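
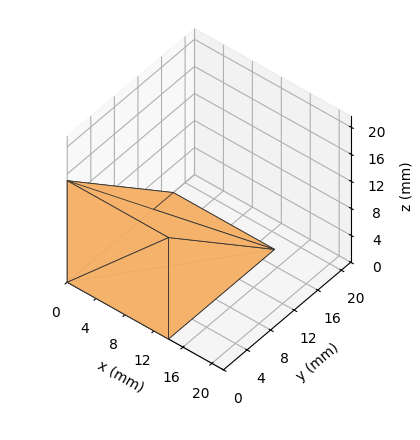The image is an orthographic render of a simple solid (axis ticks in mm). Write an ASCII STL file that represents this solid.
Reading the render: the shape is a wedge (ramp): 14 × 18 mm base, rising to 15 mm along the y=0 edge and sloping linearly to z=0 at y=18 (dimensions read to the nearest mm from the axis ticks). For the STL, each face is triangulated and given an outward normal.

solid part
  facet normal 0.0000 0.0000 -1.0000
    outer loop
      vertex 14.00 18.00 0.00
      vertex 14.00 0.00 0.00
      vertex 0.00 0.00 0.00
    endloop
  endfacet
  facet normal 0.0000 0.0000 -1.0000
    outer loop
      vertex 0.00 18.00 0.00
      vertex 14.00 18.00 0.00
      vertex 0.00 0.00 0.00
    endloop
  endfacet
  facet normal 0.0000 -1.0000 0.0000
    outer loop
      vertex 0.00 0.00 0.00
      vertex 14.00 0.00 0.00
      vertex 14.00 0.00 15.00
    endloop
  endfacet
  facet normal 0.0000 -1.0000 0.0000
    outer loop
      vertex 0.00 0.00 0.00
      vertex 14.00 0.00 15.00
      vertex 0.00 0.00 15.00
    endloop
  endfacet
  facet normal 0.0000 0.6402 0.7682
    outer loop
      vertex 0.00 0.00 15.00
      vertex 14.00 0.00 15.00
      vertex 14.00 18.00 0.00
    endloop
  endfacet
  facet normal 0.0000 0.6402 0.7682
    outer loop
      vertex 0.00 0.00 15.00
      vertex 14.00 18.00 0.00
      vertex 0.00 18.00 0.00
    endloop
  endfacet
  facet normal -1.0000 0.0000 0.0000
    outer loop
      vertex 0.00 0.00 15.00
      vertex 0.00 18.00 0.00
      vertex 0.00 0.00 0.00
    endloop
  endfacet
  facet normal 1.0000 0.0000 0.0000
    outer loop
      vertex 14.00 0.00 0.00
      vertex 14.00 18.00 0.00
      vertex 14.00 0.00 15.00
    endloop
  endfacet
endsolid part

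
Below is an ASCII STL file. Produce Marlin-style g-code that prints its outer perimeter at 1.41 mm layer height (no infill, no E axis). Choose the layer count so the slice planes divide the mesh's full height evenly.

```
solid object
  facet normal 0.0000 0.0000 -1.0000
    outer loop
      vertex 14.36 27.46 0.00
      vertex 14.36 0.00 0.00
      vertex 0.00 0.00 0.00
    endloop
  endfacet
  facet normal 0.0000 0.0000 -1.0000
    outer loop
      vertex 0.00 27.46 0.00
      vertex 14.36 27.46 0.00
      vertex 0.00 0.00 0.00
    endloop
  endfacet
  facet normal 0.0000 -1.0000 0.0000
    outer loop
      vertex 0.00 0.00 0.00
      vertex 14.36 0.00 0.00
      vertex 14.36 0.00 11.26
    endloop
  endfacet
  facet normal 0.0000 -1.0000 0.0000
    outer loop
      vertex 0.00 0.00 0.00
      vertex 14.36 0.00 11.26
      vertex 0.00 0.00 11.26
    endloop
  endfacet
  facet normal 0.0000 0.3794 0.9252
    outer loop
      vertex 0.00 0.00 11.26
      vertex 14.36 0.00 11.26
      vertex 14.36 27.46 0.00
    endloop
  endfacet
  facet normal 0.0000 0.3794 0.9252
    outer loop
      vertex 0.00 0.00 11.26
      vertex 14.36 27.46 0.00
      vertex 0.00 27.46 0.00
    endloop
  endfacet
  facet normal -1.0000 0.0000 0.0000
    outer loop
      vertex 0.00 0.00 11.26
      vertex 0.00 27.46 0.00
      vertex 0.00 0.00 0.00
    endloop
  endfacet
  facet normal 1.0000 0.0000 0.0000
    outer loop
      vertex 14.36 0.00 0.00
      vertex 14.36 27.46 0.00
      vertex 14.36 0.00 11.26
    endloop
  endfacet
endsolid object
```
; perimeter-only toolpath
G21 ; units = mm
G90 ; absolute positioning
G28 ; home
; layer 1
G0 Z1.41
G0 X0.00 Y0.00
G1 X14.36 Y0.00
G1 X14.36 Y24.03
G1 X0.00 Y24.03
G1 X0.00 Y0.00
; layer 2
G0 Z2.81
G0 X0.00 Y0.00
G1 X14.36 Y0.00
G1 X14.36 Y20.59
G1 X0.00 Y20.59
G1 X0.00 Y0.00
; layer 3
G0 Z4.22
G0 X0.00 Y0.00
G1 X14.36 Y0.00
G1 X14.36 Y17.16
G1 X0.00 Y17.16
G1 X0.00 Y0.00
; layer 4
G0 Z5.63
G0 X0.00 Y0.00
G1 X14.36 Y0.00
G1 X14.36 Y13.73
G1 X0.00 Y13.73
G1 X0.00 Y0.00
; layer 5
G0 Z7.04
G0 X0.00 Y0.00
G1 X14.36 Y0.00
G1 X14.36 Y10.30
G1 X0.00 Y10.30
G1 X0.00 Y0.00
; layer 6
G0 Z8.45
G0 X0.00 Y0.00
G1 X14.36 Y0.00
G1 X14.36 Y6.87
G1 X0.00 Y6.87
G1 X0.00 Y0.00
; layer 7
G0 Z9.85
G0 X0.00 Y0.00
G1 X14.36 Y0.00
G1 X14.36 Y3.43
G1 X0.00 Y3.43
G1 X0.00 Y0.00
M2 ; end

The solid is a wedge (ramp): 14.4 × 27.5 mm base, rising to 11.3 mm along the y=0 edge and sloping linearly to z=0 at y=27.5. Slicing at Δz = 1.41 mm — 8 equal slices spanning the solid's height, so layer i sits at z = i·h/8 — gives 7 non-empty perimeters. Each is a 4-segment closed polygon; G0 lifts to the layer z and rapids to the start vertex, then G1 traces the edges. The cross-section shrinks linearly with z (the slice at the apex is degenerate and omitted).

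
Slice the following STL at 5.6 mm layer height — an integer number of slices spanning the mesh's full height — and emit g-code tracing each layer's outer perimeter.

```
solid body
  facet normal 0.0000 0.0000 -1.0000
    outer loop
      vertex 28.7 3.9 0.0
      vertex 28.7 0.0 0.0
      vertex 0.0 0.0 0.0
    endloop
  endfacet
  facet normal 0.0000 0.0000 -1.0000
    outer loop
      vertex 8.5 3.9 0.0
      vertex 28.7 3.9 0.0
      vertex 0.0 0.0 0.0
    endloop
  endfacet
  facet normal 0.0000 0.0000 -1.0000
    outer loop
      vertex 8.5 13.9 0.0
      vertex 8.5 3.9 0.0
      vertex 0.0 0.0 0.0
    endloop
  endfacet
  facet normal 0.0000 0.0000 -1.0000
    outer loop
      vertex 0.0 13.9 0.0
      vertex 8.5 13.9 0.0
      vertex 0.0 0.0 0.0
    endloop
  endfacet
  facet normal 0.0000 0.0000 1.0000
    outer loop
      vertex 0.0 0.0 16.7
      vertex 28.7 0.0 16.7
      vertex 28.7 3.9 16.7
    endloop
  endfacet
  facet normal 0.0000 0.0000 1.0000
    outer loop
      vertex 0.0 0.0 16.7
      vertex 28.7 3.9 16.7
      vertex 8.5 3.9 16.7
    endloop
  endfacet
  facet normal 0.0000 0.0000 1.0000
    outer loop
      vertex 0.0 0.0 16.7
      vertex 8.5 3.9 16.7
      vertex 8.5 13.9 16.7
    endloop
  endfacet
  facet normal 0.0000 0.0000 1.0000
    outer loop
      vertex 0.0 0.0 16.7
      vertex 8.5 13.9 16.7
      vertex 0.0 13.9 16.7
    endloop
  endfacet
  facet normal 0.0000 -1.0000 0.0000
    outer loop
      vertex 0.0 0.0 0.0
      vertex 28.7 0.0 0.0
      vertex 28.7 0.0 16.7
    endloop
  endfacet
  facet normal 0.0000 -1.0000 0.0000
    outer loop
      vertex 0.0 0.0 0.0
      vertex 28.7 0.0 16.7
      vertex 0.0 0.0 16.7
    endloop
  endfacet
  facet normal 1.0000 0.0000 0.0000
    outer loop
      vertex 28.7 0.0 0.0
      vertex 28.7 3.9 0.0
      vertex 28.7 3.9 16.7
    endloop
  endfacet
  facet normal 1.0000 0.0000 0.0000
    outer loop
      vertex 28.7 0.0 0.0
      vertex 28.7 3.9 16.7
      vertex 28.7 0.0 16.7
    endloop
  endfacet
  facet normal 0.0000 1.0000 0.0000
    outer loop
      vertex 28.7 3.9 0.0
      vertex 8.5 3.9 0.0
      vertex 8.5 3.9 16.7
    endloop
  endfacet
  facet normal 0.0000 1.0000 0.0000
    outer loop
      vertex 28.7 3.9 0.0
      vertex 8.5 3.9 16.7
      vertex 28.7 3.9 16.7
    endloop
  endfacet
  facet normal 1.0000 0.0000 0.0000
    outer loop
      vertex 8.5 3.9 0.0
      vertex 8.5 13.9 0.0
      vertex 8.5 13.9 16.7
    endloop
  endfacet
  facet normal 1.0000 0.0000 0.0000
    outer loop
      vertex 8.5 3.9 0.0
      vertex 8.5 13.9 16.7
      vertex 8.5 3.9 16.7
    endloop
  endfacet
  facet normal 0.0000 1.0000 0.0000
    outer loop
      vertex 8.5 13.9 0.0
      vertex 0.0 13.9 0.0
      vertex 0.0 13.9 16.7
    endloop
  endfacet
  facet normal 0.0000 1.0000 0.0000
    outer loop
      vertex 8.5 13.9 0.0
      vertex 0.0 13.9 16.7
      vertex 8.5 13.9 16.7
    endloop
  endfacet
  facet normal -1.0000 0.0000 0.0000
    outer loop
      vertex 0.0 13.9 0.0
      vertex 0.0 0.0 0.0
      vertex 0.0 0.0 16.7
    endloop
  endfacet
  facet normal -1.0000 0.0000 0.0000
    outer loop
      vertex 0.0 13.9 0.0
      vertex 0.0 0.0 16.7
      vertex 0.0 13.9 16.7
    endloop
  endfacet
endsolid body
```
; perimeter-only toolpath
G21 ; units = mm
G90 ; absolute positioning
G28 ; home
; layer 1
G0 Z5.6
G0 X0.0 Y0.0
G1 X28.7 Y0.0
G1 X28.7 Y3.9
G1 X8.5 Y3.9
G1 X8.5 Y13.9
G1 X0.0 Y13.9
G1 X0.0 Y0.0
; layer 2
G0 Z11.1
G0 X0.0 Y0.0
G1 X28.7 Y0.0
G1 X28.7 Y3.9
G1 X8.5 Y3.9
G1 X8.5 Y13.9
G1 X0.0 Y13.9
G1 X0.0 Y0.0
; layer 3
G0 Z16.7
G0 X0.0 Y0.0
G1 X28.7 Y0.0
G1 X28.7 Y3.9
G1 X8.5 Y3.9
G1 X8.5 Y13.9
G1 X0.0 Y13.9
G1 X0.0 Y0.0
M2 ; end

The solid is an L-shaped prism: outer 28.7 × 13.9 mm, arm thicknesses ≈ 3.9 mm (horizontal) and 8.5 mm (vertical), extruded 16.7 mm in z. Slicing at Δz = 5.6 mm — 3 equal slices spanning the solid's height, so layer i sits at z = i·h/3 — gives 3 non-empty perimeters. Each is a 6-segment closed polygon; G0 lifts to the layer z and rapids to the start vertex, then G1 traces the edges.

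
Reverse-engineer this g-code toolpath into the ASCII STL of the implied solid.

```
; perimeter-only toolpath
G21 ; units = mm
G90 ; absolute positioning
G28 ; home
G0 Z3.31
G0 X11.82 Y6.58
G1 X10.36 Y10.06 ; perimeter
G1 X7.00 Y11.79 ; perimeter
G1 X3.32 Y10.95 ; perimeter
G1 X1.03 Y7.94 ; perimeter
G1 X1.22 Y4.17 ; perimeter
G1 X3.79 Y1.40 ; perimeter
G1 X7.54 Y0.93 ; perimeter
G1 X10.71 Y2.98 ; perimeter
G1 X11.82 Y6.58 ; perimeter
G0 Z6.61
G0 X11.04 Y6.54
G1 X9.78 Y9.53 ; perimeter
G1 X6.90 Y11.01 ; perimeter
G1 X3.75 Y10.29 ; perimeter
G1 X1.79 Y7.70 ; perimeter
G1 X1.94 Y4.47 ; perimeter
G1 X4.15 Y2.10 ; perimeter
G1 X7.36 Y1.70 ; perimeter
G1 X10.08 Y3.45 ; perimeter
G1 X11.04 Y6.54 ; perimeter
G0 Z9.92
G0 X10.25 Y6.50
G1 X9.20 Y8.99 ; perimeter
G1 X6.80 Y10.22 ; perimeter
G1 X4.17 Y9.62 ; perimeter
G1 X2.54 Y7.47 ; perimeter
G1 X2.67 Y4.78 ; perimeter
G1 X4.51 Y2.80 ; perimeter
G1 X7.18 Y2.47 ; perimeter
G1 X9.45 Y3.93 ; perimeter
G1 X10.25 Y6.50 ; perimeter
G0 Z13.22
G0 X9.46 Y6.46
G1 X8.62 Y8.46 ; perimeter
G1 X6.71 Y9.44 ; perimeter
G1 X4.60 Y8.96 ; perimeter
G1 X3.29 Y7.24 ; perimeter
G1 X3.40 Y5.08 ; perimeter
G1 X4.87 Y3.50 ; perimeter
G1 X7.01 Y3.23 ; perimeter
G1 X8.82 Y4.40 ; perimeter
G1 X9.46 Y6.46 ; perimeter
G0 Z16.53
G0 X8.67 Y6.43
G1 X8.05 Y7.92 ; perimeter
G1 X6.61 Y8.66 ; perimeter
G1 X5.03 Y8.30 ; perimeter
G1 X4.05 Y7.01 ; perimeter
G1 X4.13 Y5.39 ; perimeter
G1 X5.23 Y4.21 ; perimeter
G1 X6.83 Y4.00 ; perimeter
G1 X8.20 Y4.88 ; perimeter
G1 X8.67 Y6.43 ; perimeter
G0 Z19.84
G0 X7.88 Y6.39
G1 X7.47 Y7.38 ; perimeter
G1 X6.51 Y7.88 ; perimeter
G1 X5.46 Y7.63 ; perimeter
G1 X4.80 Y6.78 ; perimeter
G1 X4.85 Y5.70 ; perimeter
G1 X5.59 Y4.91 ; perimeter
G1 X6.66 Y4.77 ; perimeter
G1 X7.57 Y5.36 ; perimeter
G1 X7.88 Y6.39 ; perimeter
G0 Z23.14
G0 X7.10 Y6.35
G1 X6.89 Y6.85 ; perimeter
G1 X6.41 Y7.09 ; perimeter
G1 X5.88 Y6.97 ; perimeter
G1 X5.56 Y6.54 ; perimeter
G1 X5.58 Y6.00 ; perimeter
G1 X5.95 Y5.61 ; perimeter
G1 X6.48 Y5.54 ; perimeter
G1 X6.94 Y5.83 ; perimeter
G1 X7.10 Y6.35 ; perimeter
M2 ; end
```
solid part
  facet normal 0.0000 0.0000 -1.0000
    outer loop
      vertex 7.10 12.57 0.00
      vertex 10.94 10.60 0.00
      vertex 12.61 6.62 0.00
    endloop
  endfacet
  facet normal 0.0000 0.0000 -1.0000
    outer loop
      vertex 2.89 11.61 0.00
      vertex 7.10 12.57 0.00
      vertex 12.61 6.62 0.00
    endloop
  endfacet
  facet normal 0.0000 0.0000 -1.0000
    outer loop
      vertex 0.28 8.17 0.00
      vertex 2.89 11.61 0.00
      vertex 12.61 6.62 0.00
    endloop
  endfacet
  facet normal 0.0000 0.0000 -1.0000
    outer loop
      vertex 0.49 3.86 0.00
      vertex 0.28 8.17 0.00
      vertex 12.61 6.62 0.00
    endloop
  endfacet
  facet normal 0.0000 0.0000 -1.0000
    outer loop
      vertex 3.43 0.70 0.00
      vertex 0.49 3.86 0.00
      vertex 12.61 6.62 0.00
    endloop
  endfacet
  facet normal 0.0000 0.0000 -1.0000
    outer loop
      vertex 7.71 0.16 0.00
      vertex 3.43 0.70 0.00
      vertex 12.61 6.62 0.00
    endloop
  endfacet
  facet normal 0.0000 0.0000 -1.0000
    outer loop
      vertex 11.34 2.50 0.00
      vertex 7.71 0.16 0.00
      vertex 12.61 6.62 0.00
    endloop
  endfacet
  facet normal 0.8998 0.3775 0.2187
    outer loop
      vertex 12.61 6.62 0.00
      vertex 10.94 10.60 0.00
      vertex 6.31 6.31 26.45
    endloop
  endfacet
  facet normal 0.4454 0.8682 0.2188
    outer loop
      vertex 10.94 10.60 0.00
      vertex 7.10 12.57 0.00
      vertex 6.31 6.31 26.45
    endloop
  endfacet
  facet normal -0.2169 0.9514 0.2187
    outer loop
      vertex 7.10 12.57 0.00
      vertex 2.89 11.61 0.00
      vertex 6.31 6.31 26.45
    endloop
  endfacet
  facet normal -0.7774 0.5898 0.2187
    outer loop
      vertex 2.89 11.61 0.00
      vertex 0.28 8.17 0.00
      vertex 6.31 6.31 26.45
    endloop
  endfacet
  facet normal -0.9746 -0.0475 0.2188
    outer loop
      vertex 0.28 8.17 0.00
      vertex 0.49 3.86 0.00
      vertex 6.31 6.31 26.45
    endloop
  endfacet
  facet normal -0.7144 -0.6647 0.2188
    outer loop
      vertex 0.49 3.86 0.00
      vertex 3.43 0.70 0.00
      vertex 6.31 6.31 26.45
    endloop
  endfacet
  facet normal -0.1221 -0.9681 0.2186
    outer loop
      vertex 3.43 0.70 0.00
      vertex 7.71 0.16 0.00
      vertex 6.31 6.31 26.45
    endloop
  endfacet
  facet normal 0.5287 -0.8202 0.2187
    outer loop
      vertex 7.71 0.16 0.00
      vertex 11.34 2.50 0.00
      vertex 6.31 6.31 26.45
    endloop
  endfacet
  facet normal 0.9325 -0.2874 0.2187
    outer loop
      vertex 11.34 2.50 0.00
      vertex 12.61 6.62 0.00
      vertex 6.31 6.31 26.45
    endloop
  endfacet
endsolid part

The G0 Z moves step by Δz≈3.31 mm. The G1 loops shrink linearly with z, so the solid tapers from its base footprint up to z≈26.4. Closing with a flat bottom cap and the tapered top and triangulating gives 16 facets — a regular 9-sided pyramid, base circumscribed radius ≈ 6.31 mm, apex at z ≈ 26.4 mm.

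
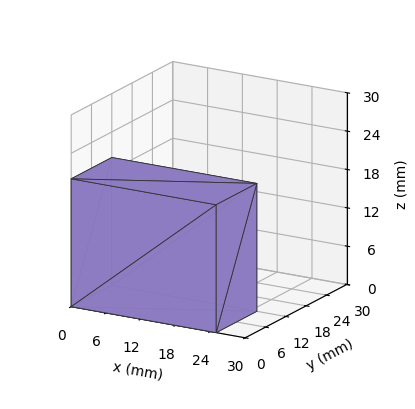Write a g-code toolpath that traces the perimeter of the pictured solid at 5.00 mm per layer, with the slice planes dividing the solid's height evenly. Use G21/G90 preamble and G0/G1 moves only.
Reading the render: the shape is a rectangular box, roughly 25 × 12 mm footprint and 20 mm tall (dimensions read to the nearest mm from the axis ticks). For the g-code, the solid's height is divided into equal slices at the stated Δz and each level perimeter traced with G1 moves after a G0 lift.

; perimeter-only toolpath
G21 ; units = mm
G90 ; absolute positioning
G28 ; home
; layer 1
G0 Z5.00
G0 X0.00 Y0.00
G1 X25.00 Y0.00
G1 X25.00 Y12.00
G1 X0.00 Y12.00
G1 X0.00 Y0.00
; layer 2
G0 Z10.00
G0 X0.00 Y0.00
G1 X25.00 Y0.00
G1 X25.00 Y12.00
G1 X0.00 Y12.00
G1 X0.00 Y0.00
; layer 3
G0 Z15.00
G0 X0.00 Y0.00
G1 X25.00 Y0.00
G1 X25.00 Y12.00
G1 X0.00 Y12.00
G1 X0.00 Y0.00
; layer 4
G0 Z20.00
G0 X0.00 Y0.00
G1 X25.00 Y0.00
G1 X25.00 Y12.00
G1 X0.00 Y12.00
G1 X0.00 Y0.00
M2 ; end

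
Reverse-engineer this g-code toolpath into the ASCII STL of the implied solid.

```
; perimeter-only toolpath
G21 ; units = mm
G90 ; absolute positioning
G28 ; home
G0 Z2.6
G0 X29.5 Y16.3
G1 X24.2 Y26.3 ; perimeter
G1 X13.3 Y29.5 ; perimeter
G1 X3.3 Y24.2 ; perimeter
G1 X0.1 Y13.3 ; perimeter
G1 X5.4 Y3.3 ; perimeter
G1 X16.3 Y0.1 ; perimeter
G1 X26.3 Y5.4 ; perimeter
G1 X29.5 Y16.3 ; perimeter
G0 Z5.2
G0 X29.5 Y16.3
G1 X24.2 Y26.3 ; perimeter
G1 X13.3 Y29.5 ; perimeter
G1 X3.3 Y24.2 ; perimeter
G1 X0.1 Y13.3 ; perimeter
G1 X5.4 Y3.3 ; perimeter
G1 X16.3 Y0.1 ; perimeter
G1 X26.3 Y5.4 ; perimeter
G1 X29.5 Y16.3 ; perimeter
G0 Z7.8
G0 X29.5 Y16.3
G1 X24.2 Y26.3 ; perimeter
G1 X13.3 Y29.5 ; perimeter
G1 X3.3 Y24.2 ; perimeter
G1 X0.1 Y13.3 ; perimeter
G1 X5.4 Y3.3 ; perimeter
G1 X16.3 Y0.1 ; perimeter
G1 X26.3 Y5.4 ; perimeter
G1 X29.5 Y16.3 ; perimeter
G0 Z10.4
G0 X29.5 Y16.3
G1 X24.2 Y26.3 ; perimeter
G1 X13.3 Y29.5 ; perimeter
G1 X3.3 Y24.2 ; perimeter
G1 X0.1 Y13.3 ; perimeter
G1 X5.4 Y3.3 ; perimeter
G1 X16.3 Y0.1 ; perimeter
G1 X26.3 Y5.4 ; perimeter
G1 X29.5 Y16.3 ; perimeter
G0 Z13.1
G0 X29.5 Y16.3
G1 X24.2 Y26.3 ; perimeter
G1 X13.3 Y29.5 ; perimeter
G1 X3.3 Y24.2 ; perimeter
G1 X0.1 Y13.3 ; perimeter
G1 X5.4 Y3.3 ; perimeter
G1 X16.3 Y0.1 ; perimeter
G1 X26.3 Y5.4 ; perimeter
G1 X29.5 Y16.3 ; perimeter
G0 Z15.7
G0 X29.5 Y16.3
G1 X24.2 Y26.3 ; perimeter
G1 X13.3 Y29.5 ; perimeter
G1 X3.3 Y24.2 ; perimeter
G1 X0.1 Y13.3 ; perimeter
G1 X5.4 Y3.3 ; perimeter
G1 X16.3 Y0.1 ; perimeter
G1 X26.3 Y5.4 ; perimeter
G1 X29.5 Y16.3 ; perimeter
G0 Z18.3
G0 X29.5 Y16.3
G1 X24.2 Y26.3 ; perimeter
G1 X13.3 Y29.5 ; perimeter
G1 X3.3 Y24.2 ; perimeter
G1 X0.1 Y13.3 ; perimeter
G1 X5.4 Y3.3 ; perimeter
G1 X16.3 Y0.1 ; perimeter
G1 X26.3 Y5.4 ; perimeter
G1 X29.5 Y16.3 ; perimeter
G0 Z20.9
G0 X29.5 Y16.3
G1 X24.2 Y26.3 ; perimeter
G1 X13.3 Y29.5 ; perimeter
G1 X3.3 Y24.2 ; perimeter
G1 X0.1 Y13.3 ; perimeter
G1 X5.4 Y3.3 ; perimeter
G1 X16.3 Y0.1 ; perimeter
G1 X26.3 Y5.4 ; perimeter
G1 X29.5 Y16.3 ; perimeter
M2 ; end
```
solid part
  facet normal 0.0000 0.0000 -1.0000
    outer loop
      vertex 13.3 29.5 0.0
      vertex 24.2 26.3 0.0
      vertex 29.5 16.3 0.0
    endloop
  endfacet
  facet normal 0.0000 0.0000 -1.0000
    outer loop
      vertex 3.3 24.2 0.0
      vertex 13.3 29.5 0.0
      vertex 29.5 16.3 0.0
    endloop
  endfacet
  facet normal 0.0000 0.0000 -1.0000
    outer loop
      vertex 0.1 13.3 0.0
      vertex 3.3 24.2 0.0
      vertex 29.5 16.3 0.0
    endloop
  endfacet
  facet normal 0.0000 0.0000 -1.0000
    outer loop
      vertex 5.4 3.3 0.0
      vertex 0.1 13.3 0.0
      vertex 29.5 16.3 0.0
    endloop
  endfacet
  facet normal 0.0000 0.0000 -1.0000
    outer loop
      vertex 16.3 0.1 0.0
      vertex 5.4 3.3 0.0
      vertex 29.5 16.3 0.0
    endloop
  endfacet
  facet normal 0.0000 0.0000 -1.0000
    outer loop
      vertex 26.3 5.4 0.0
      vertex 16.3 0.1 0.0
      vertex 29.5 16.3 0.0
    endloop
  endfacet
  facet normal 0.0000 0.0000 1.0000
    outer loop
      vertex 29.5 16.3 20.9
      vertex 24.2 26.3 20.9
      vertex 13.3 29.5 20.9
    endloop
  endfacet
  facet normal 0.0000 0.0000 1.0000
    outer loop
      vertex 29.5 16.3 20.9
      vertex 13.3 29.5 20.9
      vertex 3.3 24.2 20.9
    endloop
  endfacet
  facet normal 0.0000 0.0000 1.0000
    outer loop
      vertex 29.5 16.3 20.9
      vertex 3.3 24.2 20.9
      vertex 0.1 13.3 20.9
    endloop
  endfacet
  facet normal 0.0000 0.0000 1.0000
    outer loop
      vertex 29.5 16.3 20.9
      vertex 0.1 13.3 20.9
      vertex 5.4 3.3 20.9
    endloop
  endfacet
  facet normal 0.0000 0.0000 1.0000
    outer loop
      vertex 29.5 16.3 20.9
      vertex 5.4 3.3 20.9
      vertex 16.3 0.1 20.9
    endloop
  endfacet
  facet normal 0.0000 0.0000 1.0000
    outer loop
      vertex 29.5 16.3 20.9
      vertex 16.3 0.1 20.9
      vertex 26.3 5.4 20.9
    endloop
  endfacet
  facet normal 0.8836 0.4683 0.0000
    outer loop
      vertex 29.5 16.3 0.0
      vertex 24.2 26.3 0.0
      vertex 24.2 26.3 20.9
    endloop
  endfacet
  facet normal 0.8836 0.4683 0.0000
    outer loop
      vertex 29.5 16.3 0.0
      vertex 24.2 26.3 20.9
      vertex 29.5 16.3 20.9
    endloop
  endfacet
  facet normal 0.2817 0.9595 0.0000
    outer loop
      vertex 24.2 26.3 0.0
      vertex 13.3 29.5 0.0
      vertex 13.3 29.5 20.9
    endloop
  endfacet
  facet normal 0.2817 0.9595 0.0000
    outer loop
      vertex 24.2 26.3 0.0
      vertex 13.3 29.5 20.9
      vertex 24.2 26.3 20.9
    endloop
  endfacet
  facet normal -0.4683 0.8836 0.0000
    outer loop
      vertex 13.3 29.5 0.0
      vertex 3.3 24.2 0.0
      vertex 3.3 24.2 20.9
    endloop
  endfacet
  facet normal -0.4683 0.8836 0.0000
    outer loop
      vertex 13.3 29.5 0.0
      vertex 3.3 24.2 20.9
      vertex 13.3 29.5 20.9
    endloop
  endfacet
  facet normal -0.9595 0.2817 0.0000
    outer loop
      vertex 3.3 24.2 0.0
      vertex 0.1 13.3 0.0
      vertex 0.1 13.3 20.9
    endloop
  endfacet
  facet normal -0.9595 0.2817 0.0000
    outer loop
      vertex 3.3 24.2 0.0
      vertex 0.1 13.3 20.9
      vertex 3.3 24.2 20.9
    endloop
  endfacet
  facet normal -0.8836 -0.4683 0.0000
    outer loop
      vertex 0.1 13.3 0.0
      vertex 5.4 3.3 0.0
      vertex 5.4 3.3 20.9
    endloop
  endfacet
  facet normal -0.8836 -0.4683 0.0000
    outer loop
      vertex 0.1 13.3 0.0
      vertex 5.4 3.3 20.9
      vertex 0.1 13.3 20.9
    endloop
  endfacet
  facet normal -0.2817 -0.9595 0.0000
    outer loop
      vertex 5.4 3.3 0.0
      vertex 16.3 0.1 0.0
      vertex 16.3 0.1 20.9
    endloop
  endfacet
  facet normal -0.2817 -0.9595 0.0000
    outer loop
      vertex 5.4 3.3 0.0
      vertex 16.3 0.1 20.9
      vertex 5.4 3.3 20.9
    endloop
  endfacet
  facet normal 0.4683 -0.8836 0.0000
    outer loop
      vertex 16.3 0.1 0.0
      vertex 26.3 5.4 0.0
      vertex 26.3 5.4 20.9
    endloop
  endfacet
  facet normal 0.4683 -0.8836 0.0000
    outer loop
      vertex 16.3 0.1 0.0
      vertex 26.3 5.4 20.9
      vertex 16.3 0.1 20.9
    endloop
  endfacet
  facet normal 0.9595 -0.2817 0.0000
    outer loop
      vertex 26.3 5.4 0.0
      vertex 29.5 16.3 0.0
      vertex 29.5 16.3 20.9
    endloop
  endfacet
  facet normal 0.9595 -0.2817 0.0000
    outer loop
      vertex 26.3 5.4 0.0
      vertex 29.5 16.3 20.9
      vertex 26.3 5.4 20.9
    endloop
  endfacet
endsolid part

The G0 Z moves step by Δz≈2.6 mm. Every layer's G1 loop is the same polygon, so the solid is a straight extrusion of it from z=0 to z≈20.9. Closing with flat bottom and top caps and triangulating gives 28 facets — a regular 8-sided prism (a cylinder approximated with 8 flat sides), circumscribed radius ≈ 14.8 mm, height ≈ 20.9 mm.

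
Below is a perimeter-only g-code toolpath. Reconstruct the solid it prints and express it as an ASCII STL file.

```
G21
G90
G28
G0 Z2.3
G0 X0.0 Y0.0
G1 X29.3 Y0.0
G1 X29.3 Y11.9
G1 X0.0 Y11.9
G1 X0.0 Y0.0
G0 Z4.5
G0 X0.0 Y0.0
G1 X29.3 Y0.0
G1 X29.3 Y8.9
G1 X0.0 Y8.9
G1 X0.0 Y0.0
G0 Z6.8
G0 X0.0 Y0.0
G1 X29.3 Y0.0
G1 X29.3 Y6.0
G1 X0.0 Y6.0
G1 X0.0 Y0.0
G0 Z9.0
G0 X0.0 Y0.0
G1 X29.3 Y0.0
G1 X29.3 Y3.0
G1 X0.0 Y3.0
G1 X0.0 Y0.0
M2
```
solid part
  facet normal 0.0000 0.0000 -1.0000
    outer loop
      vertex 29.3 14.9 0.0
      vertex 29.3 0.0 0.0
      vertex 0.0 0.0 0.0
    endloop
  endfacet
  facet normal 0.0000 0.0000 -1.0000
    outer loop
      vertex 0.0 14.9 0.0
      vertex 29.3 14.9 0.0
      vertex 0.0 0.0 0.0
    endloop
  endfacet
  facet normal 0.0000 -1.0000 0.0000
    outer loop
      vertex 0.0 0.0 0.0
      vertex 29.3 0.0 0.0
      vertex 29.3 0.0 11.3
    endloop
  endfacet
  facet normal 0.0000 -1.0000 0.0000
    outer loop
      vertex 0.0 0.0 0.0
      vertex 29.3 0.0 11.3
      vertex 0.0 0.0 11.3
    endloop
  endfacet
  facet normal 0.0000 0.6043 0.7968
    outer loop
      vertex 0.0 0.0 11.3
      vertex 29.3 0.0 11.3
      vertex 29.3 14.9 0.0
    endloop
  endfacet
  facet normal 0.0000 0.6043 0.7968
    outer loop
      vertex 0.0 0.0 11.3
      vertex 29.3 14.9 0.0
      vertex 0.0 14.9 0.0
    endloop
  endfacet
  facet normal -1.0000 0.0000 0.0000
    outer loop
      vertex 0.0 0.0 11.3
      vertex 0.0 14.9 0.0
      vertex 0.0 0.0 0.0
    endloop
  endfacet
  facet normal 1.0000 0.0000 0.0000
    outer loop
      vertex 29.3 0.0 0.0
      vertex 29.3 14.9 0.0
      vertex 29.3 0.0 11.3
    endloop
  endfacet
endsolid part

The G0 Z moves step by Δz≈2.3 mm. The G1 loops shrink linearly with z, so the solid tapers from its base footprint up to z≈11.3. Closing with a flat bottom cap and the tapered top and triangulating gives 8 facets — a wedge (ramp): 29.3 × 14.9 mm base, rising to 11.3 mm along the y=0 edge and sloping linearly to z=0 at y=14.9.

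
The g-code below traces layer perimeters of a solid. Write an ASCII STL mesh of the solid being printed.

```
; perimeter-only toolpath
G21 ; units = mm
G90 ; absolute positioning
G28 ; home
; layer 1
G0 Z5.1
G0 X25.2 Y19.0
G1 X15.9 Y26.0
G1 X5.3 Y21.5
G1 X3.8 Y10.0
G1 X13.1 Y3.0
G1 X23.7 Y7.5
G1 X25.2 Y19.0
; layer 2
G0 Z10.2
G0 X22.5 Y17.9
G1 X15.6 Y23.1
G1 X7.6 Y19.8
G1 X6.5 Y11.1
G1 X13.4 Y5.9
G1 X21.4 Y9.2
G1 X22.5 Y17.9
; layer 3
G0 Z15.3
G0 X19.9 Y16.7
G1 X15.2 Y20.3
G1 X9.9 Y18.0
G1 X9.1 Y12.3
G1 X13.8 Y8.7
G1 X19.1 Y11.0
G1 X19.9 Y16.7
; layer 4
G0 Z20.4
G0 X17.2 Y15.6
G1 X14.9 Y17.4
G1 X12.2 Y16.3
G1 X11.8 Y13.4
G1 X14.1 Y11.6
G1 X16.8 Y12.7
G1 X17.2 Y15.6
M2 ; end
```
solid part
  facet normal 0.0000 0.0000 -1.0000
    outer loop
      vertex 3.0 23.3 0.0
      vertex 16.3 28.9 0.0
      vertex 27.9 20.1 0.0
    endloop
  endfacet
  facet normal 0.0000 0.0000 -1.0000
    outer loop
      vertex 1.1 8.9 0.0
      vertex 3.0 23.3 0.0
      vertex 27.9 20.1 0.0
    endloop
  endfacet
  facet normal 0.0000 0.0000 -1.0000
    outer loop
      vertex 12.7 0.1 0.0
      vertex 1.1 8.9 0.0
      vertex 27.9 20.1 0.0
    endloop
  endfacet
  facet normal 0.0000 0.0000 -1.0000
    outer loop
      vertex 26.0 5.7 0.0
      vertex 12.7 0.1 0.0
      vertex 27.9 20.1 0.0
    endloop
  endfacet
  facet normal 0.5422 0.7147 0.4419
    outer loop
      vertex 27.9 20.1 0.0
      vertex 16.3 28.9 0.0
      vertex 14.5 14.5 25.5
    endloop
  endfacet
  facet normal -0.3480 0.8266 0.4422
    outer loop
      vertex 16.3 28.9 0.0
      vertex 3.0 23.3 0.0
      vertex 14.5 14.5 25.5
    endloop
  endfacet
  facet normal -0.8895 0.1174 0.4416
    outer loop
      vertex 3.0 23.3 0.0
      vertex 1.1 8.9 0.0
      vertex 14.5 14.5 25.5
    endloop
  endfacet
  facet normal -0.5422 -0.7147 0.4419
    outer loop
      vertex 1.1 8.9 0.0
      vertex 12.7 0.1 0.0
      vertex 14.5 14.5 25.5
    endloop
  endfacet
  facet normal 0.3480 -0.8266 0.4422
    outer loop
      vertex 12.7 0.1 0.0
      vertex 26.0 5.7 0.0
      vertex 14.5 14.5 25.5
    endloop
  endfacet
  facet normal 0.8895 -0.1174 0.4416
    outer loop
      vertex 26.0 5.7 0.0
      vertex 27.9 20.1 0.0
      vertex 14.5 14.5 25.5
    endloop
  endfacet
endsolid part

The G0 Z moves step by Δz≈5.1 mm. The G1 loops shrink linearly with z, so the solid tapers from its base footprint up to z≈25.5. Closing with a flat bottom cap and the tapered top and triangulating gives 10 facets — a regular 6-sided pyramid, base circumscribed radius ≈ 14.5 mm, apex at z ≈ 25.5 mm.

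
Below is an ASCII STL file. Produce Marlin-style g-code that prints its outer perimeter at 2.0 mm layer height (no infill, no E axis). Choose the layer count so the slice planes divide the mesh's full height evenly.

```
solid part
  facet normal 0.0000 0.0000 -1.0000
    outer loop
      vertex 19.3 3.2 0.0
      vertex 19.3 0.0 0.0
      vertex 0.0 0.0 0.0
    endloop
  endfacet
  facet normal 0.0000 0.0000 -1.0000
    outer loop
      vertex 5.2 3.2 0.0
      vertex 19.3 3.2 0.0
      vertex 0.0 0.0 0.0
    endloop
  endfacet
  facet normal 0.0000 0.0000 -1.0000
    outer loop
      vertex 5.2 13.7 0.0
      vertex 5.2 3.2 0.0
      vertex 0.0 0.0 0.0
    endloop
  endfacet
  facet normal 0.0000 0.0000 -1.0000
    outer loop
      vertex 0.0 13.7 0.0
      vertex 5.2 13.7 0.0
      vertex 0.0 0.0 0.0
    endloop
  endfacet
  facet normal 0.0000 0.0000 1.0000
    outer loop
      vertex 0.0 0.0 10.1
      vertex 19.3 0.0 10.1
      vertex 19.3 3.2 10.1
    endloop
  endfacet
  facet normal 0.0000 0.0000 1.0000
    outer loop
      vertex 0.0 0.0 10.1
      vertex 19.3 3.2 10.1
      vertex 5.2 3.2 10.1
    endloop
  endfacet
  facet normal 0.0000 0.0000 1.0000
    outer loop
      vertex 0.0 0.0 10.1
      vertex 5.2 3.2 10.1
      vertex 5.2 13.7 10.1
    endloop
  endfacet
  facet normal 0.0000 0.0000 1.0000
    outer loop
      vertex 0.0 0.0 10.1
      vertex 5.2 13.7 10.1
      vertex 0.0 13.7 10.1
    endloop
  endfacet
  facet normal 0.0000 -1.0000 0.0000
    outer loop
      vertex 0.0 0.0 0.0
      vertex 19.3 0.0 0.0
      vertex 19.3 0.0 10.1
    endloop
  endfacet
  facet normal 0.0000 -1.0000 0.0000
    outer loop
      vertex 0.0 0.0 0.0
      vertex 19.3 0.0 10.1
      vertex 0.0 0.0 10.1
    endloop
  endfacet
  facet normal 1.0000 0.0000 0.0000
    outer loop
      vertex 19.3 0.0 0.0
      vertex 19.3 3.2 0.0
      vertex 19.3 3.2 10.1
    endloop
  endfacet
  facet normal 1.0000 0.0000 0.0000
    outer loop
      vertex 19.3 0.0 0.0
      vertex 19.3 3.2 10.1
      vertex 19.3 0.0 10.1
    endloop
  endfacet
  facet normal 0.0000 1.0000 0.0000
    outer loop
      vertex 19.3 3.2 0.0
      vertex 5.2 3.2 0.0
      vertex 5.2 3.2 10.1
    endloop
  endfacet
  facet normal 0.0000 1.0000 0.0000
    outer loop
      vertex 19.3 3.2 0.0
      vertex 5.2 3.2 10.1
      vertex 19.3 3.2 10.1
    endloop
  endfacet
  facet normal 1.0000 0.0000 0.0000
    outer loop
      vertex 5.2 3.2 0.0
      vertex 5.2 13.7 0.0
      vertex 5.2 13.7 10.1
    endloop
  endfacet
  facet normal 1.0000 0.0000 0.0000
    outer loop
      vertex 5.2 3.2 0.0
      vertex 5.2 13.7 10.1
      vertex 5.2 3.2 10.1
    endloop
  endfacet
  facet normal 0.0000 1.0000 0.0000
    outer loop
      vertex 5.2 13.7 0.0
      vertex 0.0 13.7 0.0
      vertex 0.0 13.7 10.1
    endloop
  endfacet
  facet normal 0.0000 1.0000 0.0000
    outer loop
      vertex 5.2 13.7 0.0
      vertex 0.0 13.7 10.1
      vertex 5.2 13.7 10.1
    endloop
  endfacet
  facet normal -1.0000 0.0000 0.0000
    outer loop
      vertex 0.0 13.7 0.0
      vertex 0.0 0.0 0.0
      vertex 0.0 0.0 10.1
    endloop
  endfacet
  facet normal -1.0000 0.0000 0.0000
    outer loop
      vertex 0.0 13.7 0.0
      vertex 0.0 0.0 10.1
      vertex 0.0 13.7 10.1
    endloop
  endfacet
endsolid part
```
; perimeter-only toolpath
G21 ; units = mm
G90 ; absolute positioning
G28 ; home
; layer 1
G0 Z2.0
G0 X0.0 Y0.0
G1 X19.3 Y0.0
G1 X19.3 Y3.2
G1 X5.2 Y3.2
G1 X5.2 Y13.7
G1 X0.0 Y13.7
G1 X0.0 Y0.0
; layer 2
G0 Z4.0
G0 X0.0 Y0.0
G1 X19.3 Y0.0
G1 X19.3 Y3.2
G1 X5.2 Y3.2
G1 X5.2 Y13.7
G1 X0.0 Y13.7
G1 X0.0 Y0.0
; layer 3
G0 Z6.1
G0 X0.0 Y0.0
G1 X19.3 Y0.0
G1 X19.3 Y3.2
G1 X5.2 Y3.2
G1 X5.2 Y13.7
G1 X0.0 Y13.7
G1 X0.0 Y0.0
; layer 4
G0 Z8.1
G0 X0.0 Y0.0
G1 X19.3 Y0.0
G1 X19.3 Y3.2
G1 X5.2 Y3.2
G1 X5.2 Y13.7
G1 X0.0 Y13.7
G1 X0.0 Y0.0
; layer 5
G0 Z10.1
G0 X0.0 Y0.0
G1 X19.3 Y0.0
G1 X19.3 Y3.2
G1 X5.2 Y3.2
G1 X5.2 Y13.7
G1 X0.0 Y13.7
G1 X0.0 Y0.0
M2 ; end

The solid is an L-shaped prism: outer 19.3 × 13.7 mm, arm thicknesses ≈ 3.2 mm (horizontal) and 5.2 mm (vertical), extruded 10.1 mm in z. Slicing at Δz = 2.0 mm — 5 equal slices spanning the solid's height, so layer i sits at z = i·h/5 — gives 5 non-empty perimeters. Each is a 6-segment closed polygon; G0 lifts to the layer z and rapids to the start vertex, then G1 traces the edges.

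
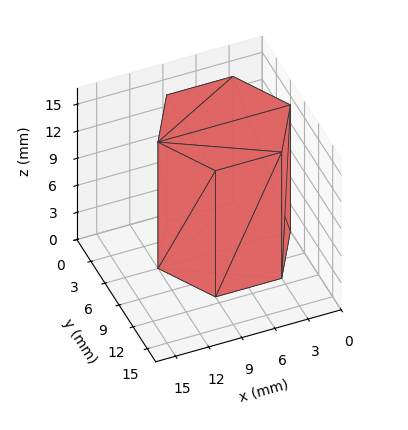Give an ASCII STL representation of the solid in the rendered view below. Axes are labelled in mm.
Reading the render: the shape is a regular 6-sided prism (a cylinder approximated with 6 flat sides), circumscribed radius ≈ 6 mm, height ≈ 14 mm (dimensions read to the nearest mm from the axis ticks). For the STL, each face is triangulated and given an outward normal.

solid part
  facet normal 0.0000 0.0000 -1.0000
    outer loop
      vertex 3.000 11.196 0.000
      vertex 9.000 11.196 0.000
      vertex 12.000 6.000 0.000
    endloop
  endfacet
  facet normal 0.0000 0.0000 -1.0000
    outer loop
      vertex 0.000 6.000 0.000
      vertex 3.000 11.196 0.000
      vertex 12.000 6.000 0.000
    endloop
  endfacet
  facet normal 0.0000 0.0000 -1.0000
    outer loop
      vertex 3.000 0.804 0.000
      vertex 0.000 6.000 0.000
      vertex 12.000 6.000 0.000
    endloop
  endfacet
  facet normal 0.0000 0.0000 -1.0000
    outer loop
      vertex 9.000 0.804 0.000
      vertex 3.000 0.804 0.000
      vertex 12.000 6.000 0.000
    endloop
  endfacet
  facet normal 0.0000 0.0000 1.0000
    outer loop
      vertex 12.000 6.000 14.000
      vertex 9.000 11.196 14.000
      vertex 3.000 11.196 14.000
    endloop
  endfacet
  facet normal 0.0000 0.0000 1.0000
    outer loop
      vertex 12.000 6.000 14.000
      vertex 3.000 11.196 14.000
      vertex 0.000 6.000 14.000
    endloop
  endfacet
  facet normal 0.0000 0.0000 1.0000
    outer loop
      vertex 12.000 6.000 14.000
      vertex 0.000 6.000 14.000
      vertex 3.000 0.804 14.000
    endloop
  endfacet
  facet normal 0.0000 0.0000 1.0000
    outer loop
      vertex 12.000 6.000 14.000
      vertex 3.000 0.804 14.000
      vertex 9.000 0.804 14.000
    endloop
  endfacet
  facet normal 0.8660 0.5000 0.0000
    outer loop
      vertex 12.000 6.000 0.000
      vertex 9.000 11.196 0.000
      vertex 9.000 11.196 14.000
    endloop
  endfacet
  facet normal 0.8660 0.5000 0.0000
    outer loop
      vertex 12.000 6.000 0.000
      vertex 9.000 11.196 14.000
      vertex 12.000 6.000 14.000
    endloop
  endfacet
  facet normal 0.0000 1.0000 0.0000
    outer loop
      vertex 9.000 11.196 0.000
      vertex 3.000 11.196 0.000
      vertex 3.000 11.196 14.000
    endloop
  endfacet
  facet normal 0.0000 1.0000 0.0000
    outer loop
      vertex 9.000 11.196 0.000
      vertex 3.000 11.196 14.000
      vertex 9.000 11.196 14.000
    endloop
  endfacet
  facet normal -0.8660 0.5000 0.0000
    outer loop
      vertex 3.000 11.196 0.000
      vertex 0.000 6.000 0.000
      vertex 0.000 6.000 14.000
    endloop
  endfacet
  facet normal -0.8660 0.5000 0.0000
    outer loop
      vertex 3.000 11.196 0.000
      vertex 0.000 6.000 14.000
      vertex 3.000 11.196 14.000
    endloop
  endfacet
  facet normal -0.8660 -0.5000 0.0000
    outer loop
      vertex 0.000 6.000 0.000
      vertex 3.000 0.804 0.000
      vertex 3.000 0.804 14.000
    endloop
  endfacet
  facet normal -0.8660 -0.5000 0.0000
    outer loop
      vertex 0.000 6.000 0.000
      vertex 3.000 0.804 14.000
      vertex 0.000 6.000 14.000
    endloop
  endfacet
  facet normal 0.0000 -1.0000 0.0000
    outer loop
      vertex 3.000 0.804 0.000
      vertex 9.000 0.804 0.000
      vertex 9.000 0.804 14.000
    endloop
  endfacet
  facet normal 0.0000 -1.0000 0.0000
    outer loop
      vertex 3.000 0.804 0.000
      vertex 9.000 0.804 14.000
      vertex 3.000 0.804 14.000
    endloop
  endfacet
  facet normal 0.8660 -0.5000 0.0000
    outer loop
      vertex 9.000 0.804 0.000
      vertex 12.000 6.000 0.000
      vertex 12.000 6.000 14.000
    endloop
  endfacet
  facet normal 0.8660 -0.5000 0.0000
    outer loop
      vertex 9.000 0.804 0.000
      vertex 12.000 6.000 14.000
      vertex 9.000 0.804 14.000
    endloop
  endfacet
endsolid part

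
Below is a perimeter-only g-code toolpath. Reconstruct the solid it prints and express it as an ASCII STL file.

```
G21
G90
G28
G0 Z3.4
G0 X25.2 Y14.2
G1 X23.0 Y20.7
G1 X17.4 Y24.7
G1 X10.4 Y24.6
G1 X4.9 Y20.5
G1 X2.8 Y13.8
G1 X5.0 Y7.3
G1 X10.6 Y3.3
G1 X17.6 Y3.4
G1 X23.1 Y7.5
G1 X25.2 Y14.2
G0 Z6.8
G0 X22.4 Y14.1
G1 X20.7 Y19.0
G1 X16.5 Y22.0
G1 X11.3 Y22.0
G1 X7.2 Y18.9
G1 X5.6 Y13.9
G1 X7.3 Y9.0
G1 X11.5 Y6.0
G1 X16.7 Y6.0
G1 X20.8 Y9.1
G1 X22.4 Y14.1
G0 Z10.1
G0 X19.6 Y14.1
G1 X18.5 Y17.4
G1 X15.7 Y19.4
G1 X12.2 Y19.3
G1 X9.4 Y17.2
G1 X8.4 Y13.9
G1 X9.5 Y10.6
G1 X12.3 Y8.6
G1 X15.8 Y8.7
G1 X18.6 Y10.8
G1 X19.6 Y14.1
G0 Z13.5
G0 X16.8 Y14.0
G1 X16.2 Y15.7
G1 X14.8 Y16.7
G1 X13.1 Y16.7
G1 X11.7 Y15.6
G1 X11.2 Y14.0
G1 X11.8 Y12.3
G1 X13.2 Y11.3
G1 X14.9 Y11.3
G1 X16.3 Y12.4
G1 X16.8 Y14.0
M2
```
solid part
  facet normal 0.0000 0.0000 -1.0000
    outer loop
      vertex 18.2 27.4 0.0
      vertex 25.2 22.4 0.0
      vertex 28.0 14.2 0.0
    endloop
  endfacet
  facet normal 0.0000 0.0000 -1.0000
    outer loop
      vertex 9.5 27.3 0.0
      vertex 18.2 27.4 0.0
      vertex 28.0 14.2 0.0
    endloop
  endfacet
  facet normal 0.0000 0.0000 -1.0000
    outer loop
      vertex 2.6 22.1 0.0
      vertex 9.5 27.3 0.0
      vertex 28.0 14.2 0.0
    endloop
  endfacet
  facet normal 0.0000 0.0000 -1.0000
    outer loop
      vertex 0.0 13.8 0.0
      vertex 2.6 22.1 0.0
      vertex 28.0 14.2 0.0
    endloop
  endfacet
  facet normal 0.0000 0.0000 -1.0000
    outer loop
      vertex 2.8 5.6 0.0
      vertex 0.0 13.8 0.0
      vertex 28.0 14.2 0.0
    endloop
  endfacet
  facet normal 0.0000 0.0000 -1.0000
    outer loop
      vertex 9.8 0.6 0.0
      vertex 2.8 5.6 0.0
      vertex 28.0 14.2 0.0
    endloop
  endfacet
  facet normal 0.0000 0.0000 -1.0000
    outer loop
      vertex 18.5 0.7 0.0
      vertex 9.8 0.6 0.0
      vertex 28.0 14.2 0.0
    endloop
  endfacet
  facet normal 0.0000 0.0000 -1.0000
    outer loop
      vertex 25.4 5.9 0.0
      vertex 18.5 0.7 0.0
      vertex 28.0 14.2 0.0
    endloop
  endfacet
  facet normal 0.7434 0.2538 0.6188
    outer loop
      vertex 28.0 14.2 0.0
      vertex 25.2 22.4 0.0
      vertex 14.0 14.0 16.9
    endloop
  endfacet
  facet normal 0.4562 0.6386 0.6197
    outer loop
      vertex 25.2 22.4 0.0
      vertex 18.2 27.4 0.0
      vertex 14.0 14.0 16.9
    endloop
  endfacet
  facet normal -0.0090 0.7846 0.6199
    outer loop
      vertex 18.2 27.4 0.0
      vertex 9.5 27.3 0.0
      vertex 14.0 14.0 16.9
    endloop
  endfacet
  facet normal -0.4725 0.6270 0.6193
    outer loop
      vertex 9.5 27.3 0.0
      vertex 2.6 22.1 0.0
      vertex 14.0 14.0 16.9
    endloop
  endfacet
  facet normal -0.7499 0.2349 0.6184
    outer loop
      vertex 2.6 22.1 0.0
      vertex 0.0 13.8 0.0
      vertex 14.0 14.0 16.9
    endloop
  endfacet
  facet normal -0.7434 -0.2538 0.6188
    outer loop
      vertex 0.0 13.8 0.0
      vertex 2.8 5.6 0.0
      vertex 14.0 14.0 16.9
    endloop
  endfacet
  facet normal -0.4562 -0.6386 0.6197
    outer loop
      vertex 2.8 5.6 0.0
      vertex 9.8 0.6 0.0
      vertex 14.0 14.0 16.9
    endloop
  endfacet
  facet normal 0.0090 -0.7846 0.6199
    outer loop
      vertex 9.8 0.6 0.0
      vertex 18.5 0.7 0.0
      vertex 14.0 14.0 16.9
    endloop
  endfacet
  facet normal 0.4725 -0.6270 0.6193
    outer loop
      vertex 18.5 0.7 0.0
      vertex 25.4 5.9 0.0
      vertex 14.0 14.0 16.9
    endloop
  endfacet
  facet normal 0.7499 -0.2349 0.6184
    outer loop
      vertex 25.4 5.9 0.0
      vertex 28.0 14.2 0.0
      vertex 14.0 14.0 16.9
    endloop
  endfacet
endsolid part

The G0 Z moves step by Δz≈3.4 mm. The G1 loops shrink linearly with z, so the solid tapers from its base footprint up to z≈16.9. Closing with a flat bottom cap and the tapered top and triangulating gives 18 facets — a regular 10-sided pyramid, base circumscribed radius ≈ 14 mm, apex at z ≈ 16.9 mm.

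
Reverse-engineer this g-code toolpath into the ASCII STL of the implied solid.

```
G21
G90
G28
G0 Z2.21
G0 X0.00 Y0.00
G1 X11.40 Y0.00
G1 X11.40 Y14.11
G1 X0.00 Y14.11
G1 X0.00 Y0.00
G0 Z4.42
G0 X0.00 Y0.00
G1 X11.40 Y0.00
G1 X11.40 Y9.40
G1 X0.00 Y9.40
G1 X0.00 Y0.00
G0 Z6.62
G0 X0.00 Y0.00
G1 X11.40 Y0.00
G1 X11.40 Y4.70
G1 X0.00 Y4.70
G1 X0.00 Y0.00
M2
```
solid part
  facet normal 0.0000 0.0000 -1.0000
    outer loop
      vertex 11.40 18.81 0.00
      vertex 11.40 0.00 0.00
      vertex 0.00 0.00 0.00
    endloop
  endfacet
  facet normal 0.0000 0.0000 -1.0000
    outer loop
      vertex 0.00 18.81 0.00
      vertex 11.40 18.81 0.00
      vertex 0.00 0.00 0.00
    endloop
  endfacet
  facet normal 0.0000 -1.0000 0.0000
    outer loop
      vertex 0.00 0.00 0.00
      vertex 11.40 0.00 0.00
      vertex 11.40 0.00 8.83
    endloop
  endfacet
  facet normal 0.0000 -1.0000 0.0000
    outer loop
      vertex 0.00 0.00 0.00
      vertex 11.40 0.00 8.83
      vertex 0.00 0.00 8.83
    endloop
  endfacet
  facet normal 0.0000 0.4249 0.9052
    outer loop
      vertex 0.00 0.00 8.83
      vertex 11.40 0.00 8.83
      vertex 11.40 18.81 0.00
    endloop
  endfacet
  facet normal 0.0000 0.4249 0.9052
    outer loop
      vertex 0.00 0.00 8.83
      vertex 11.40 18.81 0.00
      vertex 0.00 18.81 0.00
    endloop
  endfacet
  facet normal -1.0000 0.0000 0.0000
    outer loop
      vertex 0.00 0.00 8.83
      vertex 0.00 18.81 0.00
      vertex 0.00 0.00 0.00
    endloop
  endfacet
  facet normal 1.0000 0.0000 0.0000
    outer loop
      vertex 11.40 0.00 0.00
      vertex 11.40 18.81 0.00
      vertex 11.40 0.00 8.83
    endloop
  endfacet
endsolid part

The G0 Z moves step by Δz≈2.21 mm. The G1 loops shrink linearly with z, so the solid tapers from its base footprint up to z≈8.83. Closing with a flat bottom cap and the tapered top and triangulating gives 8 facets — a wedge (ramp): 11.4 × 18.8 mm base, rising to 8.83 mm along the y=0 edge and sloping linearly to z=0 at y=18.8.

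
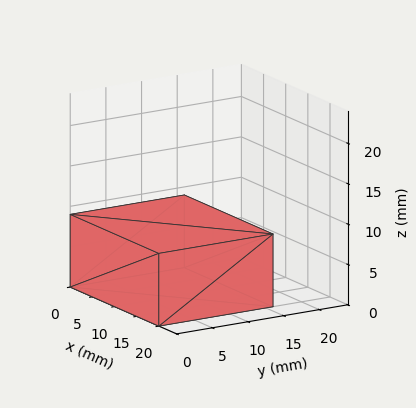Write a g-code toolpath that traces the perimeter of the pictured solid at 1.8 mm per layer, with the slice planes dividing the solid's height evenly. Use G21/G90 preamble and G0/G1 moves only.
Reading the render: the shape is a rectangular box, roughly 20 × 16 mm footprint and 9 mm tall (dimensions read to the nearest mm from the axis ticks). For the g-code, the solid's height is divided into equal slices at the stated Δz and each level perimeter traced with G1 moves after a G0 lift.

; perimeter-only toolpath
G21 ; units = mm
G90 ; absolute positioning
G28 ; home
; layer 1
G0 Z1.8
G0 X0.0 Y0.0
G1 X20.0 Y0.0
G1 X20.0 Y16.0
G1 X0.0 Y16.0
G1 X0.0 Y0.0
; layer 2
G0 Z3.6
G0 X0.0 Y0.0
G1 X20.0 Y0.0
G1 X20.0 Y16.0
G1 X0.0 Y16.0
G1 X0.0 Y0.0
; layer 3
G0 Z5.4
G0 X0.0 Y0.0
G1 X20.0 Y0.0
G1 X20.0 Y16.0
G1 X0.0 Y16.0
G1 X0.0 Y0.0
; layer 4
G0 Z7.2
G0 X0.0 Y0.0
G1 X20.0 Y0.0
G1 X20.0 Y16.0
G1 X0.0 Y16.0
G1 X0.0 Y0.0
; layer 5
G0 Z9.0
G0 X0.0 Y0.0
G1 X20.0 Y0.0
G1 X20.0 Y16.0
G1 X0.0 Y16.0
G1 X0.0 Y0.0
M2 ; end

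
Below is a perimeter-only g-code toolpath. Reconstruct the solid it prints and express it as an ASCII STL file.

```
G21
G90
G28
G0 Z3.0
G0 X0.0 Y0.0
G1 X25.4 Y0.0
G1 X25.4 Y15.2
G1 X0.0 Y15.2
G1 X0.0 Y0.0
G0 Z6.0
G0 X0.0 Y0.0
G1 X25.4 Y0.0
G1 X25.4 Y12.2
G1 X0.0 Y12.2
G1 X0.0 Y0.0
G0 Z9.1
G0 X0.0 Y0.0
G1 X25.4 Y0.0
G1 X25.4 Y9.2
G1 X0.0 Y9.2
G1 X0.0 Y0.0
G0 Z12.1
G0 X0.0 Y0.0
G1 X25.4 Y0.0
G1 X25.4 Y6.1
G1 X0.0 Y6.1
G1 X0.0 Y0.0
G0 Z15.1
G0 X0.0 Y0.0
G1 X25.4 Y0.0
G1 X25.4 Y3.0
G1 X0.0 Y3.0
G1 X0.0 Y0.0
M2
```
solid part
  facet normal 0.0000 0.0000 -1.0000
    outer loop
      vertex 25.4 18.3 0.0
      vertex 25.4 0.0 0.0
      vertex 0.0 0.0 0.0
    endloop
  endfacet
  facet normal 0.0000 0.0000 -1.0000
    outer loop
      vertex 0.0 18.3 0.0
      vertex 25.4 18.3 0.0
      vertex 0.0 0.0 0.0
    endloop
  endfacet
  facet normal 0.0000 -1.0000 0.0000
    outer loop
      vertex 0.0 0.0 0.0
      vertex 25.4 0.0 0.0
      vertex 25.4 0.0 18.1
    endloop
  endfacet
  facet normal 0.0000 -1.0000 0.0000
    outer loop
      vertex 0.0 0.0 0.0
      vertex 25.4 0.0 18.1
      vertex 0.0 0.0 18.1
    endloop
  endfacet
  facet normal 0.0000 0.7032 0.7110
    outer loop
      vertex 0.0 0.0 18.1
      vertex 25.4 0.0 18.1
      vertex 25.4 18.3 0.0
    endloop
  endfacet
  facet normal 0.0000 0.7032 0.7110
    outer loop
      vertex 0.0 0.0 18.1
      vertex 25.4 18.3 0.0
      vertex 0.0 18.3 0.0
    endloop
  endfacet
  facet normal -1.0000 0.0000 0.0000
    outer loop
      vertex 0.0 0.0 18.1
      vertex 0.0 18.3 0.0
      vertex 0.0 0.0 0.0
    endloop
  endfacet
  facet normal 1.0000 0.0000 0.0000
    outer loop
      vertex 25.4 0.0 0.0
      vertex 25.4 18.3 0.0
      vertex 25.4 0.0 18.1
    endloop
  endfacet
endsolid part

The G0 Z moves step by Δz≈3.0 mm. The G1 loops shrink linearly with z, so the solid tapers from its base footprint up to z≈18.1. Closing with a flat bottom cap and the tapered top and triangulating gives 8 facets — a wedge (ramp): 25.4 × 18.3 mm base, rising to 18.1 mm along the y=0 edge and sloping linearly to z=0 at y=18.3.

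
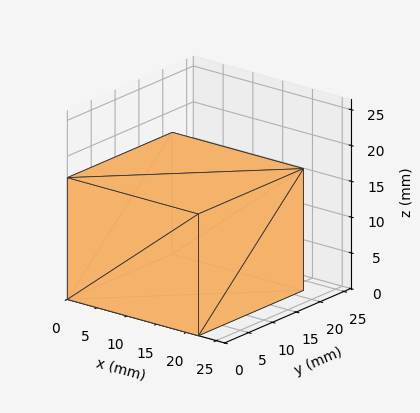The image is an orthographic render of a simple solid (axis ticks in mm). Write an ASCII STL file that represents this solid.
Reading the render: the shape is a rectangular box, roughly 22 × 22 mm footprint and 17 mm tall (dimensions read to the nearest mm from the axis ticks). For the STL, each face is triangulated and given an outward normal.

solid part
  facet normal 0.0000 0.0000 -1.0000
    outer loop
      vertex 22.0 22.0 0.0
      vertex 22.0 0.0 0.0
      vertex 0.0 0.0 0.0
    endloop
  endfacet
  facet normal 0.0000 0.0000 -1.0000
    outer loop
      vertex 0.0 22.0 0.0
      vertex 22.0 22.0 0.0
      vertex 0.0 0.0 0.0
    endloop
  endfacet
  facet normal 0.0000 0.0000 1.0000
    outer loop
      vertex 0.0 0.0 17.0
      vertex 22.0 0.0 17.0
      vertex 22.0 22.0 17.0
    endloop
  endfacet
  facet normal 0.0000 0.0000 1.0000
    outer loop
      vertex 0.0 0.0 17.0
      vertex 22.0 22.0 17.0
      vertex 0.0 22.0 17.0
    endloop
  endfacet
  facet normal 0.0000 -1.0000 0.0000
    outer loop
      vertex 0.0 0.0 0.0
      vertex 22.0 0.0 0.0
      vertex 22.0 0.0 17.0
    endloop
  endfacet
  facet normal 0.0000 -1.0000 0.0000
    outer loop
      vertex 0.0 0.0 0.0
      vertex 22.0 0.0 17.0
      vertex 0.0 0.0 17.0
    endloop
  endfacet
  facet normal 0.0000 1.0000 0.0000
    outer loop
      vertex 22.0 22.0 17.0
      vertex 22.0 22.0 0.0
      vertex 0.0 22.0 0.0
    endloop
  endfacet
  facet normal 0.0000 1.0000 0.0000
    outer loop
      vertex 0.0 22.0 17.0
      vertex 22.0 22.0 17.0
      vertex 0.0 22.0 0.0
    endloop
  endfacet
  facet normal -1.0000 0.0000 0.0000
    outer loop
      vertex 0.0 22.0 17.0
      vertex 0.0 22.0 0.0
      vertex 0.0 0.0 0.0
    endloop
  endfacet
  facet normal -1.0000 0.0000 0.0000
    outer loop
      vertex 0.0 0.0 17.0
      vertex 0.0 22.0 17.0
      vertex 0.0 0.0 0.0
    endloop
  endfacet
  facet normal 1.0000 0.0000 0.0000
    outer loop
      vertex 22.0 0.0 0.0
      vertex 22.0 22.0 0.0
      vertex 22.0 22.0 17.0
    endloop
  endfacet
  facet normal 1.0000 0.0000 0.0000
    outer loop
      vertex 22.0 0.0 0.0
      vertex 22.0 22.0 17.0
      vertex 22.0 0.0 17.0
    endloop
  endfacet
endsolid part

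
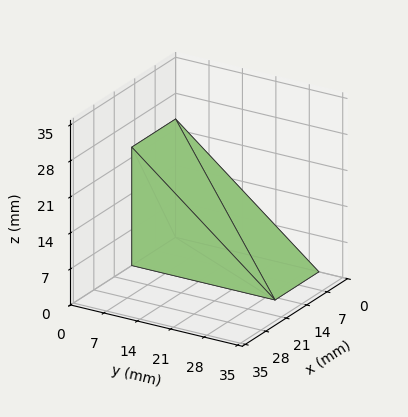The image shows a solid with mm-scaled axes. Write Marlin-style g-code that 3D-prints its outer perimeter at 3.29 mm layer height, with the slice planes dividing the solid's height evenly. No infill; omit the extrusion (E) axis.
Reading the render: the shape is a wedge (ramp): 15 × 30 mm base, rising to 23 mm along the y=0 edge and sloping linearly to z=0 at y=30 (dimensions read to the nearest mm from the axis ticks). For the g-code, the solid's height is divided into equal slices at the stated Δz and each level perimeter traced with G1 moves after a G0 lift.

; perimeter-only toolpath
G21 ; units = mm
G90 ; absolute positioning
G28 ; home
; layer 1
G0 Z3.29
G0 X0.00 Y0.00
G1 X15.00 Y0.00
G1 X15.00 Y25.71
G1 X0.00 Y25.71
G1 X0.00 Y0.00
; layer 2
G0 Z6.57
G0 X0.00 Y0.00
G1 X15.00 Y0.00
G1 X15.00 Y21.43
G1 X0.00 Y21.43
G1 X0.00 Y0.00
; layer 3
G0 Z9.86
G0 X0.00 Y0.00
G1 X15.00 Y0.00
G1 X15.00 Y17.14
G1 X0.00 Y17.14
G1 X0.00 Y0.00
; layer 4
G0 Z13.14
G0 X0.00 Y0.00
G1 X15.00 Y0.00
G1 X15.00 Y12.86
G1 X0.00 Y12.86
G1 X0.00 Y0.00
; layer 5
G0 Z16.43
G0 X0.00 Y0.00
G1 X15.00 Y0.00
G1 X15.00 Y8.57
G1 X0.00 Y8.57
G1 X0.00 Y0.00
; layer 6
G0 Z19.71
G0 X0.00 Y0.00
G1 X15.00 Y0.00
G1 X15.00 Y4.29
G1 X0.00 Y4.29
G1 X0.00 Y0.00
M2 ; end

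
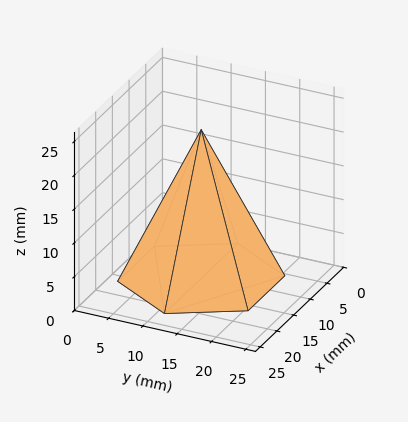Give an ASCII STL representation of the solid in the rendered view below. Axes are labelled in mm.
Reading the render: the shape is a regular 6-sided pyramid, base circumscribed radius ≈ 11 mm, apex at z ≈ 22 mm (dimensions read to the nearest mm from the axis ticks). For the STL, each face is triangulated and given an outward normal.

solid part
  facet normal 0.0000 0.0000 -1.0000
    outer loop
      vertex 5.5 20.5 0.0
      vertex 16.5 20.5 0.0
      vertex 22.0 11.0 0.0
    endloop
  endfacet
  facet normal 0.0000 0.0000 -1.0000
    outer loop
      vertex 0.0 11.0 0.0
      vertex 5.5 20.5 0.0
      vertex 22.0 11.0 0.0
    endloop
  endfacet
  facet normal 0.0000 0.0000 -1.0000
    outer loop
      vertex 5.5 1.5 0.0
      vertex 0.0 11.0 0.0
      vertex 22.0 11.0 0.0
    endloop
  endfacet
  facet normal 0.0000 0.0000 -1.0000
    outer loop
      vertex 16.5 1.5 0.0
      vertex 5.5 1.5 0.0
      vertex 22.0 11.0 0.0
    endloop
  endfacet
  facet normal 0.7943 0.4598 0.3971
    outer loop
      vertex 22.0 11.0 0.0
      vertex 16.5 20.5 0.0
      vertex 11.0 11.0 22.0
    endloop
  endfacet
  facet normal 0.0000 0.9181 0.3964
    outer loop
      vertex 16.5 20.5 0.0
      vertex 5.5 20.5 0.0
      vertex 11.0 11.0 22.0
    endloop
  endfacet
  facet normal -0.7943 0.4598 0.3971
    outer loop
      vertex 5.5 20.5 0.0
      vertex 0.0 11.0 0.0
      vertex 11.0 11.0 22.0
    endloop
  endfacet
  facet normal -0.7943 -0.4598 0.3971
    outer loop
      vertex 0.0 11.0 0.0
      vertex 5.5 1.5 0.0
      vertex 11.0 11.0 22.0
    endloop
  endfacet
  facet normal 0.0000 -0.9181 0.3964
    outer loop
      vertex 5.5 1.5 0.0
      vertex 16.5 1.5 0.0
      vertex 11.0 11.0 22.0
    endloop
  endfacet
  facet normal 0.7943 -0.4598 0.3971
    outer loop
      vertex 16.5 1.5 0.0
      vertex 22.0 11.0 0.0
      vertex 11.0 11.0 22.0
    endloop
  endfacet
endsolid part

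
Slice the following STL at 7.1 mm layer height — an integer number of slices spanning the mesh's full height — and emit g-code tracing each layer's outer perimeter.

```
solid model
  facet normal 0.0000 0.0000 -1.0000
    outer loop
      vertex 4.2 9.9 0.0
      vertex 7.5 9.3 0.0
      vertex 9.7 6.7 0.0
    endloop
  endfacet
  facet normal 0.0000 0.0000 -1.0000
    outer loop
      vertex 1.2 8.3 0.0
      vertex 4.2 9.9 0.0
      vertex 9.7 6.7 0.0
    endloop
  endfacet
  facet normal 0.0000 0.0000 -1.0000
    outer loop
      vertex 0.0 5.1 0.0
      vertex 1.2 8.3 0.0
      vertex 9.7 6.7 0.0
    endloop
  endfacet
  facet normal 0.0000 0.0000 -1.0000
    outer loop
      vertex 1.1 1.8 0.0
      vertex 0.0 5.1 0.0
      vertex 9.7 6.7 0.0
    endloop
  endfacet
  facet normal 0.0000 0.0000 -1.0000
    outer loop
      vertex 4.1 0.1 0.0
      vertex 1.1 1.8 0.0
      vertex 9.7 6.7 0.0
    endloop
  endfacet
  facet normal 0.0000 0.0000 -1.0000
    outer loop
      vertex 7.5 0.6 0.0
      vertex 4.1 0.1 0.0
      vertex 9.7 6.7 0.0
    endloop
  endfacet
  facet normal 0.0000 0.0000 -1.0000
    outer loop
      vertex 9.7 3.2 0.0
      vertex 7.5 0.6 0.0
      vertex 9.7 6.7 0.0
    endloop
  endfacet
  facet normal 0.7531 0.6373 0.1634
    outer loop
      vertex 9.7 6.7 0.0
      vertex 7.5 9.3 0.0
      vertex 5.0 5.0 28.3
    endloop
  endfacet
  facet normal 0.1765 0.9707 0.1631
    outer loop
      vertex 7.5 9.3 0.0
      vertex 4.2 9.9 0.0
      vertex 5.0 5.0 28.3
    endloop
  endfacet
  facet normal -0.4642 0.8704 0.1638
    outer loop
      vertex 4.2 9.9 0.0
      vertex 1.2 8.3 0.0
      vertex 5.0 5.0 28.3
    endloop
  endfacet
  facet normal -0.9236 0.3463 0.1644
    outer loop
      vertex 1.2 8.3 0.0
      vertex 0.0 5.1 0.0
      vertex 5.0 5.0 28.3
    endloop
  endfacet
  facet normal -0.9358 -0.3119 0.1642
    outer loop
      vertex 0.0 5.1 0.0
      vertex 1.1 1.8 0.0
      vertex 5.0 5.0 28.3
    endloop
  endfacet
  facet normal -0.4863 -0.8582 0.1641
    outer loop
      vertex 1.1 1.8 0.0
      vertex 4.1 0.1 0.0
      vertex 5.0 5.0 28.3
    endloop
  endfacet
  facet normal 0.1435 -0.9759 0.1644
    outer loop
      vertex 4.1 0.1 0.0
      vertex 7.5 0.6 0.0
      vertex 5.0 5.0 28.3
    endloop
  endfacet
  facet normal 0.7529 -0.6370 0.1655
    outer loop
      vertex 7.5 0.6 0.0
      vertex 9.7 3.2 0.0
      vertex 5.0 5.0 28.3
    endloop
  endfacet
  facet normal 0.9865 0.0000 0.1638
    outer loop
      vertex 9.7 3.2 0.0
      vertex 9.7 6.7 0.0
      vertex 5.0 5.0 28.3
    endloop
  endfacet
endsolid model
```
; perimeter-only toolpath
G21 ; units = mm
G90 ; absolute positioning
G28 ; home
; layer 1
G0 Z7.1
G0 X8.5 Y6.3
G1 X6.9 Y8.2
G1 X4.4 Y8.7
G1 X2.1 Y7.5
G1 X1.2 Y5.1
G1 X2.1 Y2.6
G1 X4.3 Y1.3
G1 X6.9 Y1.7
G1 X8.5 Y3.7
G1 X8.5 Y6.3
; layer 2
G0 Z14.2
G0 X7.3 Y5.8
G1 X6.2 Y7.2
G1 X4.6 Y7.5
G1 X3.1 Y6.7
G1 X2.5 Y5.0
G1 X3.0 Y3.4
G1 X4.5 Y2.5
G1 X6.2 Y2.8
G1 X7.3 Y4.1
G1 X7.3 Y5.8
; layer 3
G0 Z21.2
G0 X6.2 Y5.4
G1 X5.6 Y6.1
G1 X4.8 Y6.2
G1 X4.0 Y5.8
G1 X3.8 Y5.0
G1 X4.0 Y4.2
G1 X4.8 Y3.8
G1 X5.6 Y3.9
G1 X6.2 Y4.5
G1 X6.2 Y5.4
M2 ; end

The solid is a regular 9-sided pyramid, base circumscribed radius ≈ 5 mm, apex at z ≈ 28.3 mm. Slicing at Δz = 7.1 mm — 4 equal slices spanning the solid's height, so layer i sits at z = i·h/4 — gives 3 non-empty perimeters. Each is a 9-segment closed polygon; G0 lifts to the layer z and rapids to the start vertex, then G1 traces the edges. The cross-section shrinks linearly with z (the slice at the apex is degenerate and omitted).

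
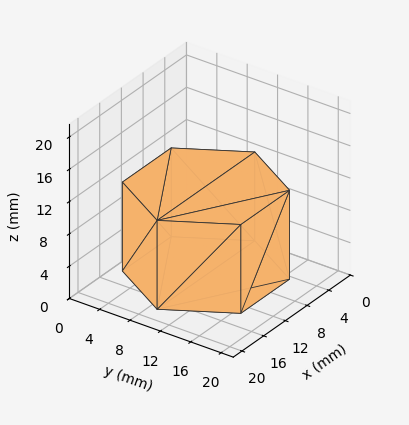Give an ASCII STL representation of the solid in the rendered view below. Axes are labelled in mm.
Reading the render: the shape is a regular 6-sided prism (a cylinder approximated with 6 flat sides), circumscribed radius ≈ 9 mm, height ≈ 11 mm (dimensions read to the nearest mm from the axis ticks). For the STL, each face is triangulated and given an outward normal.

solid part
  facet normal 0.0000 0.0000 -1.0000
    outer loop
      vertex 4.5 16.8 0.0
      vertex 13.5 16.8 0.0
      vertex 18.0 9.0 0.0
    endloop
  endfacet
  facet normal 0.0000 0.0000 -1.0000
    outer loop
      vertex 0.0 9.0 0.0
      vertex 4.5 16.8 0.0
      vertex 18.0 9.0 0.0
    endloop
  endfacet
  facet normal 0.0000 0.0000 -1.0000
    outer loop
      vertex 4.5 1.2 0.0
      vertex 0.0 9.0 0.0
      vertex 18.0 9.0 0.0
    endloop
  endfacet
  facet normal 0.0000 0.0000 -1.0000
    outer loop
      vertex 13.5 1.2 0.0
      vertex 4.5 1.2 0.0
      vertex 18.0 9.0 0.0
    endloop
  endfacet
  facet normal 0.0000 0.0000 1.0000
    outer loop
      vertex 18.0 9.0 11.0
      vertex 13.5 16.8 11.0
      vertex 4.5 16.8 11.0
    endloop
  endfacet
  facet normal 0.0000 0.0000 1.0000
    outer loop
      vertex 18.0 9.0 11.0
      vertex 4.5 16.8 11.0
      vertex 0.0 9.0 11.0
    endloop
  endfacet
  facet normal 0.0000 0.0000 1.0000
    outer loop
      vertex 18.0 9.0 11.0
      vertex 0.0 9.0 11.0
      vertex 4.5 1.2 11.0
    endloop
  endfacet
  facet normal 0.0000 0.0000 1.0000
    outer loop
      vertex 18.0 9.0 11.0
      vertex 4.5 1.2 11.0
      vertex 13.5 1.2 11.0
    endloop
  endfacet
  facet normal 0.8662 0.4997 0.0000
    outer loop
      vertex 18.0 9.0 0.0
      vertex 13.5 16.8 0.0
      vertex 13.5 16.8 11.0
    endloop
  endfacet
  facet normal 0.8662 0.4997 0.0000
    outer loop
      vertex 18.0 9.0 0.0
      vertex 13.5 16.8 11.0
      vertex 18.0 9.0 11.0
    endloop
  endfacet
  facet normal 0.0000 1.0000 0.0000
    outer loop
      vertex 13.5 16.8 0.0
      vertex 4.5 16.8 0.0
      vertex 4.5 16.8 11.0
    endloop
  endfacet
  facet normal 0.0000 1.0000 0.0000
    outer loop
      vertex 13.5 16.8 0.0
      vertex 4.5 16.8 11.0
      vertex 13.5 16.8 11.0
    endloop
  endfacet
  facet normal -0.8662 0.4997 0.0000
    outer loop
      vertex 4.5 16.8 0.0
      vertex 0.0 9.0 0.0
      vertex 0.0 9.0 11.0
    endloop
  endfacet
  facet normal -0.8662 0.4997 0.0000
    outer loop
      vertex 4.5 16.8 0.0
      vertex 0.0 9.0 11.0
      vertex 4.5 16.8 11.0
    endloop
  endfacet
  facet normal -0.8662 -0.4997 0.0000
    outer loop
      vertex 0.0 9.0 0.0
      vertex 4.5 1.2 0.0
      vertex 4.5 1.2 11.0
    endloop
  endfacet
  facet normal -0.8662 -0.4997 0.0000
    outer loop
      vertex 0.0 9.0 0.0
      vertex 4.5 1.2 11.0
      vertex 0.0 9.0 11.0
    endloop
  endfacet
  facet normal 0.0000 -1.0000 0.0000
    outer loop
      vertex 4.5 1.2 0.0
      vertex 13.5 1.2 0.0
      vertex 13.5 1.2 11.0
    endloop
  endfacet
  facet normal 0.0000 -1.0000 0.0000
    outer loop
      vertex 4.5 1.2 0.0
      vertex 13.5 1.2 11.0
      vertex 4.5 1.2 11.0
    endloop
  endfacet
  facet normal 0.8662 -0.4997 0.0000
    outer loop
      vertex 13.5 1.2 0.0
      vertex 18.0 9.0 0.0
      vertex 18.0 9.0 11.0
    endloop
  endfacet
  facet normal 0.8662 -0.4997 0.0000
    outer loop
      vertex 13.5 1.2 0.0
      vertex 18.0 9.0 11.0
      vertex 13.5 1.2 11.0
    endloop
  endfacet
endsolid part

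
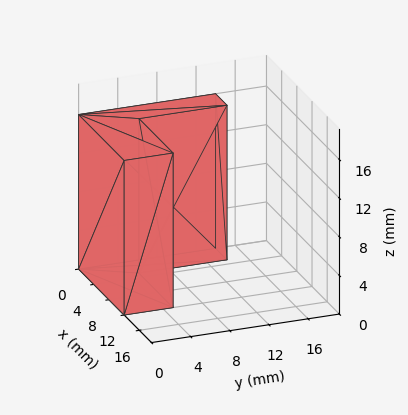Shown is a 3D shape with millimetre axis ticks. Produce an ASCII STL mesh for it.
Reading the render: the shape is an L-shaped prism: outer 12 × 14 mm, arm thicknesses ≈ 5 mm (horizontal) and 3 mm (vertical), extruded 16 mm in z (dimensions read to the nearest mm from the axis ticks). For the STL, each face is triangulated and given an outward normal.

solid part
  facet normal 0.0000 0.0000 -1.0000
    outer loop
      vertex 12.000 5.000 0.000
      vertex 12.000 0.000 0.000
      vertex 0.000 0.000 0.000
    endloop
  endfacet
  facet normal 0.0000 0.0000 -1.0000
    outer loop
      vertex 3.000 5.000 0.000
      vertex 12.000 5.000 0.000
      vertex 0.000 0.000 0.000
    endloop
  endfacet
  facet normal 0.0000 0.0000 -1.0000
    outer loop
      vertex 3.000 14.000 0.000
      vertex 3.000 5.000 0.000
      vertex 0.000 0.000 0.000
    endloop
  endfacet
  facet normal 0.0000 0.0000 -1.0000
    outer loop
      vertex 0.000 14.000 0.000
      vertex 3.000 14.000 0.000
      vertex 0.000 0.000 0.000
    endloop
  endfacet
  facet normal 0.0000 0.0000 1.0000
    outer loop
      vertex 0.000 0.000 16.000
      vertex 12.000 0.000 16.000
      vertex 12.000 5.000 16.000
    endloop
  endfacet
  facet normal 0.0000 0.0000 1.0000
    outer loop
      vertex 0.000 0.000 16.000
      vertex 12.000 5.000 16.000
      vertex 3.000 5.000 16.000
    endloop
  endfacet
  facet normal 0.0000 0.0000 1.0000
    outer loop
      vertex 0.000 0.000 16.000
      vertex 3.000 5.000 16.000
      vertex 3.000 14.000 16.000
    endloop
  endfacet
  facet normal 0.0000 0.0000 1.0000
    outer loop
      vertex 0.000 0.000 16.000
      vertex 3.000 14.000 16.000
      vertex 0.000 14.000 16.000
    endloop
  endfacet
  facet normal 0.0000 -1.0000 0.0000
    outer loop
      vertex 0.000 0.000 0.000
      vertex 12.000 0.000 0.000
      vertex 12.000 0.000 16.000
    endloop
  endfacet
  facet normal 0.0000 -1.0000 0.0000
    outer loop
      vertex 0.000 0.000 0.000
      vertex 12.000 0.000 16.000
      vertex 0.000 0.000 16.000
    endloop
  endfacet
  facet normal 1.0000 0.0000 0.0000
    outer loop
      vertex 12.000 0.000 0.000
      vertex 12.000 5.000 0.000
      vertex 12.000 5.000 16.000
    endloop
  endfacet
  facet normal 1.0000 0.0000 0.0000
    outer loop
      vertex 12.000 0.000 0.000
      vertex 12.000 5.000 16.000
      vertex 12.000 0.000 16.000
    endloop
  endfacet
  facet normal 0.0000 1.0000 0.0000
    outer loop
      vertex 12.000 5.000 0.000
      vertex 3.000 5.000 0.000
      vertex 3.000 5.000 16.000
    endloop
  endfacet
  facet normal 0.0000 1.0000 0.0000
    outer loop
      vertex 12.000 5.000 0.000
      vertex 3.000 5.000 16.000
      vertex 12.000 5.000 16.000
    endloop
  endfacet
  facet normal 1.0000 0.0000 0.0000
    outer loop
      vertex 3.000 5.000 0.000
      vertex 3.000 14.000 0.000
      vertex 3.000 14.000 16.000
    endloop
  endfacet
  facet normal 1.0000 0.0000 0.0000
    outer loop
      vertex 3.000 5.000 0.000
      vertex 3.000 14.000 16.000
      vertex 3.000 5.000 16.000
    endloop
  endfacet
  facet normal 0.0000 1.0000 0.0000
    outer loop
      vertex 3.000 14.000 0.000
      vertex 0.000 14.000 0.000
      vertex 0.000 14.000 16.000
    endloop
  endfacet
  facet normal 0.0000 1.0000 0.0000
    outer loop
      vertex 3.000 14.000 0.000
      vertex 0.000 14.000 16.000
      vertex 3.000 14.000 16.000
    endloop
  endfacet
  facet normal -1.0000 0.0000 0.0000
    outer loop
      vertex 0.000 14.000 0.000
      vertex 0.000 0.000 0.000
      vertex 0.000 0.000 16.000
    endloop
  endfacet
  facet normal -1.0000 0.0000 0.0000
    outer loop
      vertex 0.000 14.000 0.000
      vertex 0.000 0.000 16.000
      vertex 0.000 14.000 16.000
    endloop
  endfacet
endsolid part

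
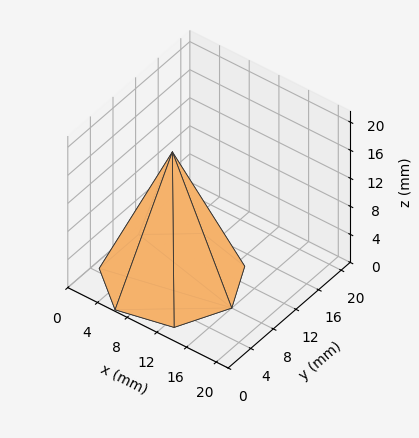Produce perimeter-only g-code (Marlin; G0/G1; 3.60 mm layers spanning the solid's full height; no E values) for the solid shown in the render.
Reading the render: the shape is a regular 7-sided pyramid, base circumscribed radius ≈ 8 mm, apex at z ≈ 18 mm (dimensions read to the nearest mm from the axis ticks). For the g-code, the solid's height is divided into equal slices at the stated Δz and each level perimeter traced with G1 moves after a G0 lift.

; perimeter-only toolpath
G21 ; units = mm
G90 ; absolute positioning
G28 ; home
; layer 1
G0 Z3.60
G0 X14.40 Y8.00
G1 X11.99 Y13.00
G1 X6.58 Y14.24
G1 X2.23 Y10.78
G1 X2.23 Y5.22
G1 X6.58 Y1.76
G1 X11.99 Y3.00
G1 X14.40 Y8.00
; layer 2
G0 Z7.20
G0 X12.80 Y8.00
G1 X10.99 Y11.75
G1 X6.93 Y12.68
G1 X3.67 Y10.08
G1 X3.67 Y5.92
G1 X6.93 Y3.32
G1 X10.99 Y4.25
G1 X12.80 Y8.00
; layer 3
G0 Z10.80
G0 X11.20 Y8.00
G1 X10.00 Y10.50
G1 X7.29 Y11.12
G1 X5.12 Y9.39
G1 X5.12 Y6.61
G1 X7.29 Y4.88
G1 X10.00 Y5.50
G1 X11.20 Y8.00
; layer 4
G0 Z14.40
G0 X9.60 Y8.00
G1 X9.00 Y9.25
G1 X7.64 Y9.56
G1 X6.56 Y8.69
G1 X6.56 Y7.31
G1 X7.64 Y6.44
G1 X9.00 Y6.75
G1 X9.60 Y8.00
M2 ; end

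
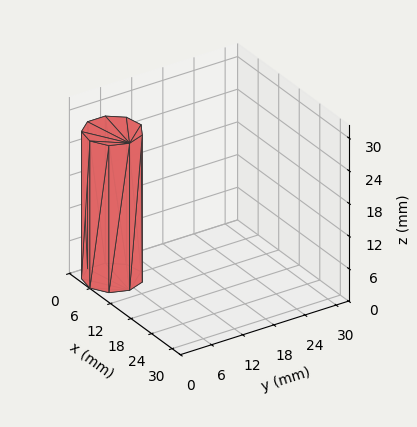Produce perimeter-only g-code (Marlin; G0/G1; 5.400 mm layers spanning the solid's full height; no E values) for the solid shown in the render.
Reading the render: the shape is a regular 9-sided prism (a cylinder approximated with 9 flat sides), circumscribed radius ≈ 5 mm, height ≈ 27 mm (dimensions read to the nearest mm from the axis ticks). For the g-code, the solid's height is divided into equal slices at the stated Δz and each level perimeter traced with G1 moves after a G0 lift.

; perimeter-only toolpath
G21 ; units = mm
G90 ; absolute positioning
G28 ; home
; layer 1
G0 Z5.400
G0 X10.000 Y5.000
G1 X8.830 Y8.214
G1 X5.868 Y9.924
G1 X2.500 Y9.330
G1 X0.302 Y6.710
G1 X0.302 Y3.290
G1 X2.500 Y0.670
G1 X5.868 Y0.076
G1 X8.830 Y1.786
G1 X10.000 Y5.000
; layer 2
G0 Z10.800
G0 X10.000 Y5.000
G1 X8.830 Y8.214
G1 X5.868 Y9.924
G1 X2.500 Y9.330
G1 X0.302 Y6.710
G1 X0.302 Y3.290
G1 X2.500 Y0.670
G1 X5.868 Y0.076
G1 X8.830 Y1.786
G1 X10.000 Y5.000
; layer 3
G0 Z16.200
G0 X10.000 Y5.000
G1 X8.830 Y8.214
G1 X5.868 Y9.924
G1 X2.500 Y9.330
G1 X0.302 Y6.710
G1 X0.302 Y3.290
G1 X2.500 Y0.670
G1 X5.868 Y0.076
G1 X8.830 Y1.786
G1 X10.000 Y5.000
; layer 4
G0 Z21.600
G0 X10.000 Y5.000
G1 X8.830 Y8.214
G1 X5.868 Y9.924
G1 X2.500 Y9.330
G1 X0.302 Y6.710
G1 X0.302 Y3.290
G1 X2.500 Y0.670
G1 X5.868 Y0.076
G1 X8.830 Y1.786
G1 X10.000 Y5.000
; layer 5
G0 Z27.000
G0 X10.000 Y5.000
G1 X8.830 Y8.214
G1 X5.868 Y9.924
G1 X2.500 Y9.330
G1 X0.302 Y6.710
G1 X0.302 Y3.290
G1 X2.500 Y0.670
G1 X5.868 Y0.076
G1 X8.830 Y1.786
G1 X10.000 Y5.000
M2 ; end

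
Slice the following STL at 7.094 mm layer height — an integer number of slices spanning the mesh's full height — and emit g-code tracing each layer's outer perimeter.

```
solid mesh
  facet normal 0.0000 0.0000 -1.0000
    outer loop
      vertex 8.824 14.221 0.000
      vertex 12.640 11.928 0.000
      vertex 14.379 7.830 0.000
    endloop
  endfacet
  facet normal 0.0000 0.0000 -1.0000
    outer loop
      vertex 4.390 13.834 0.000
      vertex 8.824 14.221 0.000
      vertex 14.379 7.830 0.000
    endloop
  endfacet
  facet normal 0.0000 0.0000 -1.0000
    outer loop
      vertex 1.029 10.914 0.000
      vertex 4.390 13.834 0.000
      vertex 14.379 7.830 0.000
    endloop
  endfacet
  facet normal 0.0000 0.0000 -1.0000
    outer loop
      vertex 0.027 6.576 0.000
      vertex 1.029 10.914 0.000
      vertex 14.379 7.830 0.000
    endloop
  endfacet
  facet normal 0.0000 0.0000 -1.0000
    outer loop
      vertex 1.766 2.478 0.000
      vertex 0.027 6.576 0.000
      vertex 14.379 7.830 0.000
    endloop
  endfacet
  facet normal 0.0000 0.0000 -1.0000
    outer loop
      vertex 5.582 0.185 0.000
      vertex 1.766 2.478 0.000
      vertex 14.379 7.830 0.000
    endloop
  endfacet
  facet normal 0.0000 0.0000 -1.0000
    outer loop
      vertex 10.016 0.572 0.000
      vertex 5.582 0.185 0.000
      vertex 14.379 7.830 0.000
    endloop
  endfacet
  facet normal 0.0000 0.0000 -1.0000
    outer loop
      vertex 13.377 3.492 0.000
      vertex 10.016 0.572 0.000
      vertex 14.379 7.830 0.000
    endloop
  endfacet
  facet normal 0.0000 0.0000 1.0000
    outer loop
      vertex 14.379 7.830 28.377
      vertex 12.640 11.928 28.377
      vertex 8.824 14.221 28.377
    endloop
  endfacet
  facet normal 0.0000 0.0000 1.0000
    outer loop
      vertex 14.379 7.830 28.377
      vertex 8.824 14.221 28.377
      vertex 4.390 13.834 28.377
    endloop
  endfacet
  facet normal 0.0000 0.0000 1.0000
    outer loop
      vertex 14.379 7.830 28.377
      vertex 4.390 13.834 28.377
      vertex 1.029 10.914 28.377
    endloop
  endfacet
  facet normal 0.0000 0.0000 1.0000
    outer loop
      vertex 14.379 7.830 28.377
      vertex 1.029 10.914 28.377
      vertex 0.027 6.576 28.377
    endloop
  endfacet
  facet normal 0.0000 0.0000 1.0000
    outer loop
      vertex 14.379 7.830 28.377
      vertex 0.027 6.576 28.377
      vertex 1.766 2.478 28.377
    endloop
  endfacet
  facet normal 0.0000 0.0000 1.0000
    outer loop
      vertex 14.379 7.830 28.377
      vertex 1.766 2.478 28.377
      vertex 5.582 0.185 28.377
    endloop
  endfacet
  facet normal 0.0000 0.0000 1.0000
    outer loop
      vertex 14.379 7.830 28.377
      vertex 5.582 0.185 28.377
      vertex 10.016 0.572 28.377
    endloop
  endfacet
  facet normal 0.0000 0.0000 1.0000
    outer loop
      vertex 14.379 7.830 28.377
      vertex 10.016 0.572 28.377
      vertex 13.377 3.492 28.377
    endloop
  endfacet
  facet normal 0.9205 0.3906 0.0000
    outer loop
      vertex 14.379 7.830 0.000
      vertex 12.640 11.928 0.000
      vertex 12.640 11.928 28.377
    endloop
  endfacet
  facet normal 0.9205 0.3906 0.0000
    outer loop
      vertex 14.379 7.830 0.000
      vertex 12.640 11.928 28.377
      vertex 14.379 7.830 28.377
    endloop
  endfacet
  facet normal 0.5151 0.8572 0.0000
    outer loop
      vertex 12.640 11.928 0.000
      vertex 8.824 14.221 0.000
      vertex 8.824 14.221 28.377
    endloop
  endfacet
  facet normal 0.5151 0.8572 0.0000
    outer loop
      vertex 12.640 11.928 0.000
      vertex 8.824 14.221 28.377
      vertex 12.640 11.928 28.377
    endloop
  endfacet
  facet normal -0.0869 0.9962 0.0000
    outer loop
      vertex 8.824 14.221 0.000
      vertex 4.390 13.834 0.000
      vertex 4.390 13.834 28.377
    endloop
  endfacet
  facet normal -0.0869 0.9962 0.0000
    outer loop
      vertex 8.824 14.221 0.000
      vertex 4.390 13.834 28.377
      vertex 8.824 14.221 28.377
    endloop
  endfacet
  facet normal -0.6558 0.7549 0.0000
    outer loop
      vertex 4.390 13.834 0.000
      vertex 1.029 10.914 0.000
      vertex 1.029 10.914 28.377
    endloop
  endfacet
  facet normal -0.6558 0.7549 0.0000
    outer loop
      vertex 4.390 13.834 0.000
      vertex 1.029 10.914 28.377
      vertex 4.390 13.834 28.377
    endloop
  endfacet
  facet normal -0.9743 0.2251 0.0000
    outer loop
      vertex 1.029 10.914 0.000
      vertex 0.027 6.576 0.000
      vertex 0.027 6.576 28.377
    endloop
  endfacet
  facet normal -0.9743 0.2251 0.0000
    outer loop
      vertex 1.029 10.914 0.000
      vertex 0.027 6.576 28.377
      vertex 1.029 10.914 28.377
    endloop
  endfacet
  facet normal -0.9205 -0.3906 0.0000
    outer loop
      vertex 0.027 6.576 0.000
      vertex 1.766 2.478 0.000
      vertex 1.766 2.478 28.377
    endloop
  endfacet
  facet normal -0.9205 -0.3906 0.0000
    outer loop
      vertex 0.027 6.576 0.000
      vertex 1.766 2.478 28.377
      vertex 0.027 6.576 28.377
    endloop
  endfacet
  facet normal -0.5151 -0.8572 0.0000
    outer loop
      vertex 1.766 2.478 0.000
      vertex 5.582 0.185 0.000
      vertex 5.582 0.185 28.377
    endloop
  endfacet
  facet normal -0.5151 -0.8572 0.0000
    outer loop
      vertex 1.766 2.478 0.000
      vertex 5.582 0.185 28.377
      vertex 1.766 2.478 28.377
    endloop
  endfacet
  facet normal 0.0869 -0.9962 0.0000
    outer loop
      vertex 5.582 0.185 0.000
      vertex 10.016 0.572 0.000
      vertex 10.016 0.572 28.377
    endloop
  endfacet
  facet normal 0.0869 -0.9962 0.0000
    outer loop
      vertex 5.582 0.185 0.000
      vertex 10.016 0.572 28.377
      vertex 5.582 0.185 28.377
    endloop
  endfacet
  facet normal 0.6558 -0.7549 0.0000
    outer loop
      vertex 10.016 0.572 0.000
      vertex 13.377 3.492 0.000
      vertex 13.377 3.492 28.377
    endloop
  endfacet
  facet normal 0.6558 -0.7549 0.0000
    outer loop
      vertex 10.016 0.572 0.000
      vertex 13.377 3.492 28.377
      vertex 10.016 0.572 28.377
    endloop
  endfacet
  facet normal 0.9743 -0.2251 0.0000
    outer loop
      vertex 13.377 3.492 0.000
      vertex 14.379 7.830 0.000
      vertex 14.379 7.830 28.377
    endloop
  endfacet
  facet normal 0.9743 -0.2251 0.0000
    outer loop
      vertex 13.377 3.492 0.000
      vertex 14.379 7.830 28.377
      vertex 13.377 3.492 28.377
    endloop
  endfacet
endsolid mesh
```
; perimeter-only toolpath
G21 ; units = mm
G90 ; absolute positioning
G28 ; home
; layer 1
G0 Z7.094
G0 X14.379 Y7.830
G1 X12.640 Y11.928
G1 X8.824 Y14.221
G1 X4.390 Y13.834
G1 X1.029 Y10.914
G1 X0.027 Y6.576
G1 X1.766 Y2.478
G1 X5.582 Y0.185
G1 X10.016 Y0.572
G1 X13.377 Y3.492
G1 X14.379 Y7.830
; layer 2
G0 Z14.188
G0 X14.379 Y7.830
G1 X12.640 Y11.928
G1 X8.824 Y14.221
G1 X4.390 Y13.834
G1 X1.029 Y10.914
G1 X0.027 Y6.576
G1 X1.766 Y2.478
G1 X5.582 Y0.185
G1 X10.016 Y0.572
G1 X13.377 Y3.492
G1 X14.379 Y7.830
; layer 3
G0 Z21.283
G0 X14.379 Y7.830
G1 X12.640 Y11.928
G1 X8.824 Y14.221
G1 X4.390 Y13.834
G1 X1.029 Y10.914
G1 X0.027 Y6.576
G1 X1.766 Y2.478
G1 X5.582 Y0.185
G1 X10.016 Y0.572
G1 X13.377 Y3.492
G1 X14.379 Y7.830
; layer 4
G0 Z28.377
G0 X14.379 Y7.830
G1 X12.640 Y11.928
G1 X8.824 Y14.221
G1 X4.390 Y13.834
G1 X1.029 Y10.914
G1 X0.027 Y6.576
G1 X1.766 Y2.478
G1 X5.582 Y0.185
G1 X10.016 Y0.572
G1 X13.377 Y3.492
G1 X14.379 Y7.830
M2 ; end

The solid is a regular 10-sided prism (a cylinder approximated with 10 flat sides), circumscribed radius ≈ 7.2 mm, height ≈ 28.4 mm. Slicing at Δz = 7.094 mm — 4 equal slices spanning the solid's height, so layer i sits at z = i·h/4 — gives 4 non-empty perimeters. Each is a 10-segment closed polygon; G0 lifts to the layer z and rapids to the start vertex, then G1 traces the edges.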